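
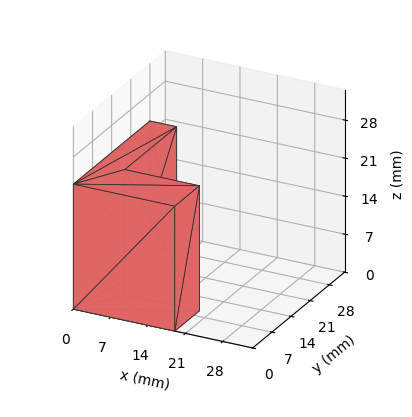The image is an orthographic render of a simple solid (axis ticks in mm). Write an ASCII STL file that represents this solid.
Reading the render: the shape is an L-shaped prism: outer 19 × 28 mm, arm thicknesses ≈ 9 mm (horizontal) and 5 mm (vertical), extruded 23 mm in z (dimensions read to the nearest mm from the axis ticks). For the STL, each face is triangulated and given an outward normal.

solid part
  facet normal 0.0000 0.0000 -1.0000
    outer loop
      vertex 19.000 9.000 0.000
      vertex 19.000 0.000 0.000
      vertex 0.000 0.000 0.000
    endloop
  endfacet
  facet normal 0.0000 0.0000 -1.0000
    outer loop
      vertex 5.000 9.000 0.000
      vertex 19.000 9.000 0.000
      vertex 0.000 0.000 0.000
    endloop
  endfacet
  facet normal 0.0000 0.0000 -1.0000
    outer loop
      vertex 5.000 28.000 0.000
      vertex 5.000 9.000 0.000
      vertex 0.000 0.000 0.000
    endloop
  endfacet
  facet normal 0.0000 0.0000 -1.0000
    outer loop
      vertex 0.000 28.000 0.000
      vertex 5.000 28.000 0.000
      vertex 0.000 0.000 0.000
    endloop
  endfacet
  facet normal 0.0000 0.0000 1.0000
    outer loop
      vertex 0.000 0.000 23.000
      vertex 19.000 0.000 23.000
      vertex 19.000 9.000 23.000
    endloop
  endfacet
  facet normal 0.0000 0.0000 1.0000
    outer loop
      vertex 0.000 0.000 23.000
      vertex 19.000 9.000 23.000
      vertex 5.000 9.000 23.000
    endloop
  endfacet
  facet normal 0.0000 0.0000 1.0000
    outer loop
      vertex 0.000 0.000 23.000
      vertex 5.000 9.000 23.000
      vertex 5.000 28.000 23.000
    endloop
  endfacet
  facet normal 0.0000 0.0000 1.0000
    outer loop
      vertex 0.000 0.000 23.000
      vertex 5.000 28.000 23.000
      vertex 0.000 28.000 23.000
    endloop
  endfacet
  facet normal 0.0000 -1.0000 0.0000
    outer loop
      vertex 0.000 0.000 0.000
      vertex 19.000 0.000 0.000
      vertex 19.000 0.000 23.000
    endloop
  endfacet
  facet normal 0.0000 -1.0000 0.0000
    outer loop
      vertex 0.000 0.000 0.000
      vertex 19.000 0.000 23.000
      vertex 0.000 0.000 23.000
    endloop
  endfacet
  facet normal 1.0000 0.0000 0.0000
    outer loop
      vertex 19.000 0.000 0.000
      vertex 19.000 9.000 0.000
      vertex 19.000 9.000 23.000
    endloop
  endfacet
  facet normal 1.0000 0.0000 0.0000
    outer loop
      vertex 19.000 0.000 0.000
      vertex 19.000 9.000 23.000
      vertex 19.000 0.000 23.000
    endloop
  endfacet
  facet normal 0.0000 1.0000 0.0000
    outer loop
      vertex 19.000 9.000 0.000
      vertex 5.000 9.000 0.000
      vertex 5.000 9.000 23.000
    endloop
  endfacet
  facet normal 0.0000 1.0000 0.0000
    outer loop
      vertex 19.000 9.000 0.000
      vertex 5.000 9.000 23.000
      vertex 19.000 9.000 23.000
    endloop
  endfacet
  facet normal 1.0000 0.0000 0.0000
    outer loop
      vertex 5.000 9.000 0.000
      vertex 5.000 28.000 0.000
      vertex 5.000 28.000 23.000
    endloop
  endfacet
  facet normal 1.0000 0.0000 0.0000
    outer loop
      vertex 5.000 9.000 0.000
      vertex 5.000 28.000 23.000
      vertex 5.000 9.000 23.000
    endloop
  endfacet
  facet normal 0.0000 1.0000 0.0000
    outer loop
      vertex 5.000 28.000 0.000
      vertex 0.000 28.000 0.000
      vertex 0.000 28.000 23.000
    endloop
  endfacet
  facet normal 0.0000 1.0000 0.0000
    outer loop
      vertex 5.000 28.000 0.000
      vertex 0.000 28.000 23.000
      vertex 5.000 28.000 23.000
    endloop
  endfacet
  facet normal -1.0000 0.0000 0.0000
    outer loop
      vertex 0.000 28.000 0.000
      vertex 0.000 0.000 0.000
      vertex 0.000 0.000 23.000
    endloop
  endfacet
  facet normal -1.0000 0.0000 0.0000
    outer loop
      vertex 0.000 28.000 0.000
      vertex 0.000 0.000 23.000
      vertex 0.000 28.000 23.000
    endloop
  endfacet
endsolid part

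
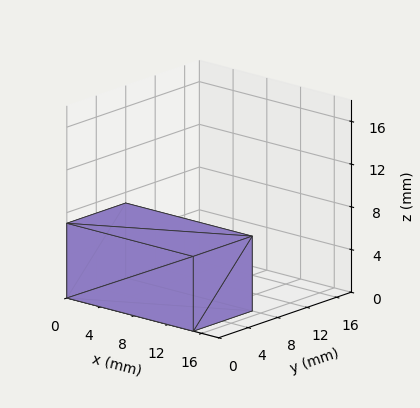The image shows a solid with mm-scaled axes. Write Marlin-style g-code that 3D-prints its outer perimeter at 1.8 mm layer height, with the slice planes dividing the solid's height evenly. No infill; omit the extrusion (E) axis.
Reading the render: the shape is a rectangular box, roughly 15 × 8 mm footprint and 7 mm tall (dimensions read to the nearest mm from the axis ticks). For the g-code, the solid's height is divided into equal slices at the stated Δz and each level perimeter traced with G1 moves after a G0 lift.

; perimeter-only toolpath
G21 ; units = mm
G90 ; absolute positioning
G28 ; home
; layer 1
G0 Z1.8
G0 X0.0 Y0.0
G1 X15.0 Y0.0
G1 X15.0 Y8.0
G1 X0.0 Y8.0
G1 X0.0 Y0.0
; layer 2
G0 Z3.5
G0 X0.0 Y0.0
G1 X15.0 Y0.0
G1 X15.0 Y8.0
G1 X0.0 Y8.0
G1 X0.0 Y0.0
; layer 3
G0 Z5.2
G0 X0.0 Y0.0
G1 X15.0 Y0.0
G1 X15.0 Y8.0
G1 X0.0 Y8.0
G1 X0.0 Y0.0
; layer 4
G0 Z7.0
G0 X0.0 Y0.0
G1 X15.0 Y0.0
G1 X15.0 Y8.0
G1 X0.0 Y8.0
G1 X0.0 Y0.0
M2 ; end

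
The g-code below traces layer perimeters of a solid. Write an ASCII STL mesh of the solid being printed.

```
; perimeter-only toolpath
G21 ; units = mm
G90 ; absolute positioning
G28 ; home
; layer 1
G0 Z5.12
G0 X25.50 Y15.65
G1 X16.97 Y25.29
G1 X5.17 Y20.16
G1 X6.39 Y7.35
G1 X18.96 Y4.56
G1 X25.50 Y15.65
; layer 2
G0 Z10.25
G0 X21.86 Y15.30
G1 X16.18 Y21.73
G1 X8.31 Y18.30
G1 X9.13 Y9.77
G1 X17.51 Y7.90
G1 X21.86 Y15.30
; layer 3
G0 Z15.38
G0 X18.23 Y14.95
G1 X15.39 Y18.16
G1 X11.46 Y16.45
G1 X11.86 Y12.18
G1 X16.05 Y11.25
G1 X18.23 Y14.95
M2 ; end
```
solid part
  facet normal 0.0000 0.0000 -1.0000
    outer loop
      vertex 2.02 22.01 0.00
      vertex 17.76 28.85 0.00
      vertex 29.13 16.00 0.00
    endloop
  endfacet
  facet normal 0.0000 0.0000 -1.0000
    outer loop
      vertex 3.66 4.93 0.00
      vertex 2.02 22.01 0.00
      vertex 29.13 16.00 0.00
    endloop
  endfacet
  facet normal 0.0000 0.0000 -1.0000
    outer loop
      vertex 20.42 1.21 0.00
      vertex 3.66 4.93 0.00
      vertex 29.13 16.00 0.00
    endloop
  endfacet
  facet normal 0.6489 0.5742 0.4992
    outer loop
      vertex 29.13 16.00 0.00
      vertex 17.76 28.85 0.00
      vertex 14.60 14.60 20.50
    endloop
  endfacet
  facet normal -0.3453 0.7947 0.4992
    outer loop
      vertex 17.76 28.85 0.00
      vertex 2.02 22.01 0.00
      vertex 14.60 14.60 20.50
    endloop
  endfacet
  facet normal -0.8625 -0.0828 0.4993
    outer loop
      vertex 2.02 22.01 0.00
      vertex 3.66 4.93 0.00
      vertex 14.60 14.60 20.50
    endloop
  endfacet
  facet normal -0.1878 -0.8459 0.4992
    outer loop
      vertex 3.66 4.93 0.00
      vertex 20.42 1.21 0.00
      vertex 14.60 14.60 20.50
    endloop
  endfacet
  facet normal 0.7466 -0.4397 0.4992
    outer loop
      vertex 20.42 1.21 0.00
      vertex 29.13 16.00 0.00
      vertex 14.60 14.60 20.50
    endloop
  endfacet
endsolid part

The G0 Z moves step by Δz≈5.12 mm. The G1 loops shrink linearly with z, so the solid tapers from its base footprint up to z≈20.5. Closing with a flat bottom cap and the tapered top and triangulating gives 8 facets — a regular 5-sided pyramid, base circumscribed radius ≈ 14.6 mm, apex at z ≈ 20.5 mm.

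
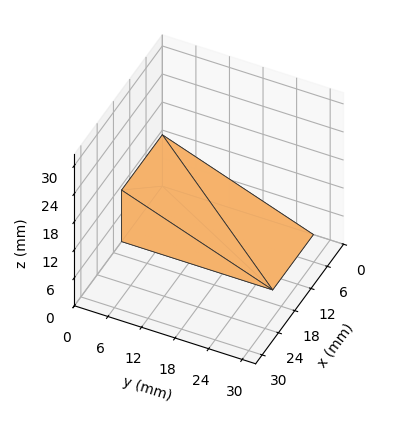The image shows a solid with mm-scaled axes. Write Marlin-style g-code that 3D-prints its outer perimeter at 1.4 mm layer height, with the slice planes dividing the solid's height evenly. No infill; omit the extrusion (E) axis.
Reading the render: the shape is a wedge (ramp): 15 × 27 mm base, rising to 11 mm along the y=0 edge and sloping linearly to z=0 at y=27 (dimensions read to the nearest mm from the axis ticks). For the g-code, the solid's height is divided into equal slices at the stated Δz and each level perimeter traced with G1 moves after a G0 lift.

; perimeter-only toolpath
G21 ; units = mm
G90 ; absolute positioning
G28 ; home
; layer 1
G0 Z1.4
G0 X0.0 Y0.0
G1 X15.0 Y0.0
G1 X15.0 Y23.6
G1 X0.0 Y23.6
G1 X0.0 Y0.0
; layer 2
G0 Z2.8
G0 X0.0 Y0.0
G1 X15.0 Y0.0
G1 X15.0 Y20.2
G1 X0.0 Y20.2
G1 X0.0 Y0.0
; layer 3
G0 Z4.1
G0 X0.0 Y0.0
G1 X15.0 Y0.0
G1 X15.0 Y16.9
G1 X0.0 Y16.9
G1 X0.0 Y0.0
; layer 4
G0 Z5.5
G0 X0.0 Y0.0
G1 X15.0 Y0.0
G1 X15.0 Y13.5
G1 X0.0 Y13.5
G1 X0.0 Y0.0
; layer 5
G0 Z6.9
G0 X0.0 Y0.0
G1 X15.0 Y0.0
G1 X15.0 Y10.1
G1 X0.0 Y10.1
G1 X0.0 Y0.0
; layer 6
G0 Z8.2
G0 X0.0 Y0.0
G1 X15.0 Y0.0
G1 X15.0 Y6.8
G1 X0.0 Y6.8
G1 X0.0 Y0.0
; layer 7
G0 Z9.6
G0 X0.0 Y0.0
G1 X15.0 Y0.0
G1 X15.0 Y3.4
G1 X0.0 Y3.4
G1 X0.0 Y0.0
M2 ; end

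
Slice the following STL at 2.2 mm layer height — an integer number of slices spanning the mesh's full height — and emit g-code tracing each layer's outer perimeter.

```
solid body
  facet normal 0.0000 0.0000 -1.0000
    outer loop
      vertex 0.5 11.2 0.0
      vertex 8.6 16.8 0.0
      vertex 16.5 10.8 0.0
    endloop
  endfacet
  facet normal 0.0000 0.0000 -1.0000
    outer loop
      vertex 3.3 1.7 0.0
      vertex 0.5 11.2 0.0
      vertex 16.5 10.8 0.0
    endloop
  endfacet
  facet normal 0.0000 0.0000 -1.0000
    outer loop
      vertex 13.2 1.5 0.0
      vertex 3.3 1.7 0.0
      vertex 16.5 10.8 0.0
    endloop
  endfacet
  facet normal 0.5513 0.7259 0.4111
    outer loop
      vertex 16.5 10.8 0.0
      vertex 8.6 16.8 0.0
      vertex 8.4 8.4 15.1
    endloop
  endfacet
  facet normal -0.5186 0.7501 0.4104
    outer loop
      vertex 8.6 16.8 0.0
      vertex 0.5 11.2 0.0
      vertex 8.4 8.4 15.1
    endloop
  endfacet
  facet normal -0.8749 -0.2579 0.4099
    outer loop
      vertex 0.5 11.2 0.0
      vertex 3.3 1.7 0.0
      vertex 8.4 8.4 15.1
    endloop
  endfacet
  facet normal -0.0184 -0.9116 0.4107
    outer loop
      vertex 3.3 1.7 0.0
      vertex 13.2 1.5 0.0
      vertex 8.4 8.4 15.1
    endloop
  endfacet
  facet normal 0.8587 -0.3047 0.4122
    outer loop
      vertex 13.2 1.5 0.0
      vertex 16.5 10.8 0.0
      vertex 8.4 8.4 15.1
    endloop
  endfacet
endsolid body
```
; perimeter-only toolpath
G21 ; units = mm
G90 ; absolute positioning
G28 ; home
; layer 1
G0 Z2.2
G0 X15.3 Y10.5
G1 X8.6 Y15.6
G1 X1.6 Y10.8
G1 X4.0 Y2.7
G1 X12.5 Y2.5
G1 X15.3 Y10.5
; layer 2
G0 Z4.3
G0 X14.2 Y10.1
G1 X8.5 Y14.4
G1 X2.8 Y10.4
G1 X4.8 Y3.6
G1 X11.8 Y3.5
G1 X14.2 Y10.1
; layer 3
G0 Z6.5
G0 X13.0 Y9.8
G1 X8.5 Y13.2
G1 X3.9 Y10.0
G1 X5.5 Y4.6
G1 X11.1 Y4.5
G1 X13.0 Y9.8
; layer 4
G0 Z8.6
G0 X11.9 Y9.4
G1 X8.5 Y12.0
G1 X5.0 Y9.6
G1 X6.2 Y5.5
G1 X10.5 Y5.4
G1 X11.9 Y9.4
; layer 5
G0 Z10.8
G0 X10.7 Y9.1
G1 X8.5 Y10.8
G1 X6.1 Y9.2
G1 X6.9 Y6.5
G1 X9.8 Y6.4
G1 X10.7 Y9.1
; layer 6
G0 Z12.9
G0 X9.6 Y8.7
G1 X8.4 Y9.6
G1 X7.3 Y8.8
G1 X7.7 Y7.4
G1 X9.1 Y7.4
G1 X9.6 Y8.7
M2 ; end

The solid is a regular 5-sided pyramid, base circumscribed radius ≈ 8.4 mm, apex at z ≈ 15.1 mm. Slicing at Δz = 2.2 mm — 7 equal slices spanning the solid's height, so layer i sits at z = i·h/7 — gives 6 non-empty perimeters. Each is a 5-segment closed polygon; G0 lifts to the layer z and rapids to the start vertex, then G1 traces the edges. The cross-section shrinks linearly with z (the slice at the apex is degenerate and omitted).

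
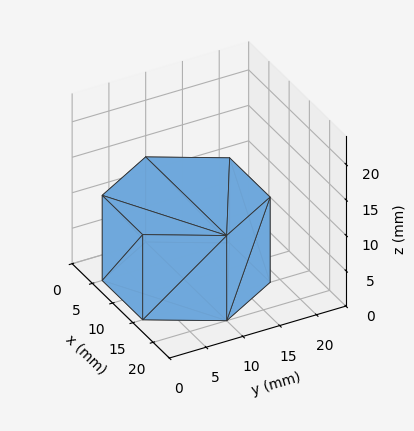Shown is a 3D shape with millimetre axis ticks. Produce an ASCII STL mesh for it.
Reading the render: the shape is a regular 6-sided prism (a cylinder approximated with 6 flat sides), circumscribed radius ≈ 10 mm, height ≈ 12 mm (dimensions read to the nearest mm from the axis ticks). For the STL, each face is triangulated and given an outward normal.

solid part
  facet normal 0.0000 0.0000 -1.0000
    outer loop
      vertex 5.00 18.66 0.00
      vertex 15.00 18.66 0.00
      vertex 20.00 10.00 0.00
    endloop
  endfacet
  facet normal 0.0000 0.0000 -1.0000
    outer loop
      vertex 0.00 10.00 0.00
      vertex 5.00 18.66 0.00
      vertex 20.00 10.00 0.00
    endloop
  endfacet
  facet normal 0.0000 0.0000 -1.0000
    outer loop
      vertex 5.00 1.34 0.00
      vertex 0.00 10.00 0.00
      vertex 20.00 10.00 0.00
    endloop
  endfacet
  facet normal 0.0000 0.0000 -1.0000
    outer loop
      vertex 15.00 1.34 0.00
      vertex 5.00 1.34 0.00
      vertex 20.00 10.00 0.00
    endloop
  endfacet
  facet normal 0.0000 0.0000 1.0000
    outer loop
      vertex 20.00 10.00 12.00
      vertex 15.00 18.66 12.00
      vertex 5.00 18.66 12.00
    endloop
  endfacet
  facet normal 0.0000 0.0000 1.0000
    outer loop
      vertex 20.00 10.00 12.00
      vertex 5.00 18.66 12.00
      vertex 0.00 10.00 12.00
    endloop
  endfacet
  facet normal 0.0000 0.0000 1.0000
    outer loop
      vertex 20.00 10.00 12.00
      vertex 0.00 10.00 12.00
      vertex 5.00 1.34 12.00
    endloop
  endfacet
  facet normal 0.0000 0.0000 1.0000
    outer loop
      vertex 20.00 10.00 12.00
      vertex 5.00 1.34 12.00
      vertex 15.00 1.34 12.00
    endloop
  endfacet
  facet normal 0.8660 0.5000 0.0000
    outer loop
      vertex 20.00 10.00 0.00
      vertex 15.00 18.66 0.00
      vertex 15.00 18.66 12.00
    endloop
  endfacet
  facet normal 0.8660 0.5000 0.0000
    outer loop
      vertex 20.00 10.00 0.00
      vertex 15.00 18.66 12.00
      vertex 20.00 10.00 12.00
    endloop
  endfacet
  facet normal 0.0000 1.0000 0.0000
    outer loop
      vertex 15.00 18.66 0.00
      vertex 5.00 18.66 0.00
      vertex 5.00 18.66 12.00
    endloop
  endfacet
  facet normal 0.0000 1.0000 0.0000
    outer loop
      vertex 15.00 18.66 0.00
      vertex 5.00 18.66 12.00
      vertex 15.00 18.66 12.00
    endloop
  endfacet
  facet normal -0.8660 0.5000 0.0000
    outer loop
      vertex 5.00 18.66 0.00
      vertex 0.00 10.00 0.00
      vertex 0.00 10.00 12.00
    endloop
  endfacet
  facet normal -0.8660 0.5000 0.0000
    outer loop
      vertex 5.00 18.66 0.00
      vertex 0.00 10.00 12.00
      vertex 5.00 18.66 12.00
    endloop
  endfacet
  facet normal -0.8660 -0.5000 0.0000
    outer loop
      vertex 0.00 10.00 0.00
      vertex 5.00 1.34 0.00
      vertex 5.00 1.34 12.00
    endloop
  endfacet
  facet normal -0.8660 -0.5000 0.0000
    outer loop
      vertex 0.00 10.00 0.00
      vertex 5.00 1.34 12.00
      vertex 0.00 10.00 12.00
    endloop
  endfacet
  facet normal 0.0000 -1.0000 0.0000
    outer loop
      vertex 5.00 1.34 0.00
      vertex 15.00 1.34 0.00
      vertex 15.00 1.34 12.00
    endloop
  endfacet
  facet normal 0.0000 -1.0000 0.0000
    outer loop
      vertex 5.00 1.34 0.00
      vertex 15.00 1.34 12.00
      vertex 5.00 1.34 12.00
    endloop
  endfacet
  facet normal 0.8660 -0.5000 0.0000
    outer loop
      vertex 15.00 1.34 0.00
      vertex 20.00 10.00 0.00
      vertex 20.00 10.00 12.00
    endloop
  endfacet
  facet normal 0.8660 -0.5000 0.0000
    outer loop
      vertex 15.00 1.34 0.00
      vertex 20.00 10.00 12.00
      vertex 15.00 1.34 12.00
    endloop
  endfacet
endsolid part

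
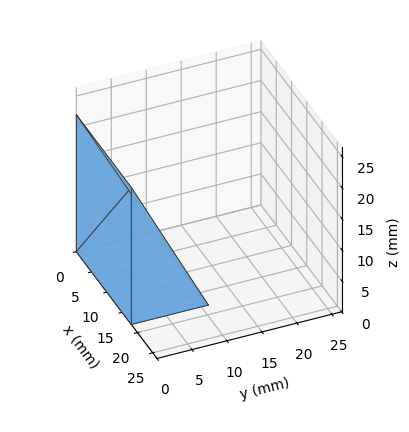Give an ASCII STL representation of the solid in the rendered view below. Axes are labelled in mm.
Reading the render: the shape is a wedge (ramp): 18 × 11 mm base, rising to 22 mm along the y=0 edge and sloping linearly to z=0 at y=11 (dimensions read to the nearest mm from the axis ticks). For the STL, each face is triangulated and given an outward normal.

solid part
  facet normal 0.0000 0.0000 -1.0000
    outer loop
      vertex 18.000 11.000 0.000
      vertex 18.000 0.000 0.000
      vertex 0.000 0.000 0.000
    endloop
  endfacet
  facet normal 0.0000 0.0000 -1.0000
    outer loop
      vertex 0.000 11.000 0.000
      vertex 18.000 11.000 0.000
      vertex 0.000 0.000 0.000
    endloop
  endfacet
  facet normal 0.0000 -1.0000 0.0000
    outer loop
      vertex 0.000 0.000 0.000
      vertex 18.000 0.000 0.000
      vertex 18.000 0.000 22.000
    endloop
  endfacet
  facet normal 0.0000 -1.0000 0.0000
    outer loop
      vertex 0.000 0.000 0.000
      vertex 18.000 0.000 22.000
      vertex 0.000 0.000 22.000
    endloop
  endfacet
  facet normal 0.0000 0.8944 0.4472
    outer loop
      vertex 0.000 0.000 22.000
      vertex 18.000 0.000 22.000
      vertex 18.000 11.000 0.000
    endloop
  endfacet
  facet normal 0.0000 0.8944 0.4472
    outer loop
      vertex 0.000 0.000 22.000
      vertex 18.000 11.000 0.000
      vertex 0.000 11.000 0.000
    endloop
  endfacet
  facet normal -1.0000 0.0000 0.0000
    outer loop
      vertex 0.000 0.000 22.000
      vertex 0.000 11.000 0.000
      vertex 0.000 0.000 0.000
    endloop
  endfacet
  facet normal 1.0000 0.0000 0.0000
    outer loop
      vertex 18.000 0.000 0.000
      vertex 18.000 11.000 0.000
      vertex 18.000 0.000 22.000
    endloop
  endfacet
endsolid part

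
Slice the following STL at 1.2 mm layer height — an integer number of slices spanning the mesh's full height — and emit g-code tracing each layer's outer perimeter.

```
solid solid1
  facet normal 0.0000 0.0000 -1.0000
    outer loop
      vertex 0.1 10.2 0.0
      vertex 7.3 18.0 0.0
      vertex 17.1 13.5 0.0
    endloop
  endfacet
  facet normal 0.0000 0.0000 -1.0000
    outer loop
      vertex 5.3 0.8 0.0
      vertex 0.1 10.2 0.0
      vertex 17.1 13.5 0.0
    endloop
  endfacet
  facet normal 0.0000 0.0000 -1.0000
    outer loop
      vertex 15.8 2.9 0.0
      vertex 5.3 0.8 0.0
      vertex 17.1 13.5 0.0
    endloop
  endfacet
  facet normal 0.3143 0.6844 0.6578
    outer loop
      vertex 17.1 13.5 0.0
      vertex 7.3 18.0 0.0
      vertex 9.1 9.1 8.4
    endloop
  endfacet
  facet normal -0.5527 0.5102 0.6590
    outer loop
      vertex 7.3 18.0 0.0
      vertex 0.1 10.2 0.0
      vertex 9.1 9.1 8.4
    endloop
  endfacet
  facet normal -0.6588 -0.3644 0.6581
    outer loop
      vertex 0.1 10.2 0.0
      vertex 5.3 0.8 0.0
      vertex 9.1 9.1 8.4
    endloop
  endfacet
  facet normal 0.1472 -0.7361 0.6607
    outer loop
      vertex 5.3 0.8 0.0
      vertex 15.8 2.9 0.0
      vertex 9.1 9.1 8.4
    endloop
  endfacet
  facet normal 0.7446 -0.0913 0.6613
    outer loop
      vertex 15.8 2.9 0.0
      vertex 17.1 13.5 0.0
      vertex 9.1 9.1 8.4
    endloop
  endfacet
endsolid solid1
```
; perimeter-only toolpath
G21 ; units = mm
G90 ; absolute positioning
G28 ; home
; layer 1
G0 Z1.2
G0 X16.0 Y12.9
G1 X7.6 Y16.7
G1 X1.4 Y10.0
G1 X5.8 Y2.0
G1 X14.8 Y3.8
G1 X16.0 Y12.9
; layer 2
G0 Z2.4
G0 X14.8 Y12.2
G1 X7.8 Y15.5
G1 X2.7 Y9.9
G1 X6.4 Y3.2
G1 X13.9 Y4.7
G1 X14.8 Y12.2
; layer 3
G0 Z3.6
G0 X13.7 Y11.6
G1 X8.1 Y14.2
G1 X4.0 Y9.7
G1 X6.9 Y4.4
G1 X12.9 Y5.6
G1 X13.7 Y11.6
; layer 4
G0 Z4.8
G0 X12.5 Y11.0
G1 X8.3 Y12.9
G1 X5.2 Y9.6
G1 X7.5 Y5.5
G1 X12.0 Y6.4
G1 X12.5 Y11.0
; layer 5
G0 Z6.0
G0 X11.4 Y10.4
G1 X8.6 Y11.6
G1 X6.5 Y9.4
G1 X8.0 Y6.7
G1 X11.0 Y7.3
G1 X11.4 Y10.4
; layer 6
G0 Z7.2
G0 X10.2 Y9.7
G1 X8.8 Y10.4
G1 X7.8 Y9.3
G1 X8.6 Y7.9
G1 X10.1 Y8.2
G1 X10.2 Y9.7
M2 ; end

The solid is a regular 5-sided pyramid, base circumscribed radius ≈ 9.1 mm, apex at z ≈ 8.4 mm. Slicing at Δz = 1.2 mm — 7 equal slices spanning the solid's height, so layer i sits at z = i·h/7 — gives 6 non-empty perimeters. Each is a 5-segment closed polygon; G0 lifts to the layer z and rapids to the start vertex, then G1 traces the edges. The cross-section shrinks linearly with z (the slice at the apex is degenerate and omitted).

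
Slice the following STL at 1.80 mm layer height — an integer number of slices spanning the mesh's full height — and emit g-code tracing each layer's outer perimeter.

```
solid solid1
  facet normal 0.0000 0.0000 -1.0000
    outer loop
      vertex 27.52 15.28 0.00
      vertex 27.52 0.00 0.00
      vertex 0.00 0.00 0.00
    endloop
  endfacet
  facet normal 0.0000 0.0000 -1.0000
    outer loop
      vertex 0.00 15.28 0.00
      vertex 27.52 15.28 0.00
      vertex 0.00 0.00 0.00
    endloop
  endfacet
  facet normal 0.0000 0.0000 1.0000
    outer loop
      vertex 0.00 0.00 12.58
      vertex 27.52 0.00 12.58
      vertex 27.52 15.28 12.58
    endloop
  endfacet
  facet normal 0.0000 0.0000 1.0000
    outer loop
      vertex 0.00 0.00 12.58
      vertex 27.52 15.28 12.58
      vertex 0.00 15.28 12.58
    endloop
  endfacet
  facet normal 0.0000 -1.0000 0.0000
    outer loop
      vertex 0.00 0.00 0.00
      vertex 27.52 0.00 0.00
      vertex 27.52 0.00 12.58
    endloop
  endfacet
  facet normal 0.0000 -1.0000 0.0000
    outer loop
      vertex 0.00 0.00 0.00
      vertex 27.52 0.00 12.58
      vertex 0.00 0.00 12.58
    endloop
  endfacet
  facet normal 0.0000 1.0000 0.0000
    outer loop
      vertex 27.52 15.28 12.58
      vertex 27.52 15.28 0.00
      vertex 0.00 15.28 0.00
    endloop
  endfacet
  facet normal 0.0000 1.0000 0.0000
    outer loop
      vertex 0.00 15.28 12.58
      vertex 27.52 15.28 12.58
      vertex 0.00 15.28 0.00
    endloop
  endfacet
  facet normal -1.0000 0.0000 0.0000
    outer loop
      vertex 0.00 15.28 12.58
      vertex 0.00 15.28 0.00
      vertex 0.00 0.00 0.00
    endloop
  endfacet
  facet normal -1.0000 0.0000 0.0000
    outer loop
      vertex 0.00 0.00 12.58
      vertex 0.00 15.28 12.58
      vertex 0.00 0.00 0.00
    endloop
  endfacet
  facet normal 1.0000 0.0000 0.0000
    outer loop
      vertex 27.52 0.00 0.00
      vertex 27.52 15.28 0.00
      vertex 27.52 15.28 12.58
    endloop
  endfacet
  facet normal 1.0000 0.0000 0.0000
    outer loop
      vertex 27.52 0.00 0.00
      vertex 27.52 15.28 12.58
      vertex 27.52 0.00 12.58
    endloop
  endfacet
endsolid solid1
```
; perimeter-only toolpath
G21 ; units = mm
G90 ; absolute positioning
G28 ; home
; layer 1
G0 Z1.80
G0 X0.00 Y0.00
G1 X27.52 Y0.00
G1 X27.52 Y15.28
G1 X0.00 Y15.28
G1 X0.00 Y0.00
; layer 2
G0 Z3.59
G0 X0.00 Y0.00
G1 X27.52 Y0.00
G1 X27.52 Y15.28
G1 X0.00 Y15.28
G1 X0.00 Y0.00
; layer 3
G0 Z5.39
G0 X0.00 Y0.00
G1 X27.52 Y0.00
G1 X27.52 Y15.28
G1 X0.00 Y15.28
G1 X0.00 Y0.00
; layer 4
G0 Z7.19
G0 X0.00 Y0.00
G1 X27.52 Y0.00
G1 X27.52 Y15.28
G1 X0.00 Y15.28
G1 X0.00 Y0.00
; layer 5
G0 Z8.99
G0 X0.00 Y0.00
G1 X27.52 Y0.00
G1 X27.52 Y15.28
G1 X0.00 Y15.28
G1 X0.00 Y0.00
; layer 6
G0 Z10.78
G0 X0.00 Y0.00
G1 X27.52 Y0.00
G1 X27.52 Y15.28
G1 X0.00 Y15.28
G1 X0.00 Y0.00
; layer 7
G0 Z12.58
G0 X0.00 Y0.00
G1 X27.52 Y0.00
G1 X27.52 Y15.28
G1 X0.00 Y15.28
G1 X0.00 Y0.00
M2 ; end

The solid is a rectangular box, roughly 27.5 × 15.3 mm footprint and 12.6 mm tall. Slicing at Δz = 1.80 mm — 7 equal slices spanning the solid's height, so layer i sits at z = i·h/7 — gives 7 non-empty perimeters. Each is a 4-segment closed polygon; G0 lifts to the layer z and rapids to the start vertex, then G1 traces the edges.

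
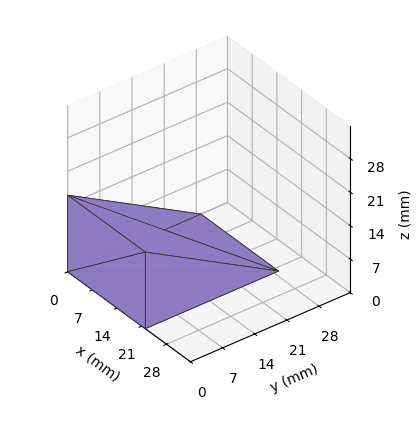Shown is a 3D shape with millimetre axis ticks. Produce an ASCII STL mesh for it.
Reading the render: the shape is a wedge (ramp): 22 × 29 mm base, rising to 16 mm along the y=0 edge and sloping linearly to z=0 at y=29 (dimensions read to the nearest mm from the axis ticks). For the STL, each face is triangulated and given an outward normal.

solid part
  facet normal 0.0000 0.0000 -1.0000
    outer loop
      vertex 22.0 29.0 0.0
      vertex 22.0 0.0 0.0
      vertex 0.0 0.0 0.0
    endloop
  endfacet
  facet normal 0.0000 0.0000 -1.0000
    outer loop
      vertex 0.0 29.0 0.0
      vertex 22.0 29.0 0.0
      vertex 0.0 0.0 0.0
    endloop
  endfacet
  facet normal 0.0000 -1.0000 0.0000
    outer loop
      vertex 0.0 0.0 0.0
      vertex 22.0 0.0 0.0
      vertex 22.0 0.0 16.0
    endloop
  endfacet
  facet normal 0.0000 -1.0000 0.0000
    outer loop
      vertex 0.0 0.0 0.0
      vertex 22.0 0.0 16.0
      vertex 0.0 0.0 16.0
    endloop
  endfacet
  facet normal 0.0000 0.4831 0.8756
    outer loop
      vertex 0.0 0.0 16.0
      vertex 22.0 0.0 16.0
      vertex 22.0 29.0 0.0
    endloop
  endfacet
  facet normal 0.0000 0.4831 0.8756
    outer loop
      vertex 0.0 0.0 16.0
      vertex 22.0 29.0 0.0
      vertex 0.0 29.0 0.0
    endloop
  endfacet
  facet normal -1.0000 0.0000 0.0000
    outer loop
      vertex 0.0 0.0 16.0
      vertex 0.0 29.0 0.0
      vertex 0.0 0.0 0.0
    endloop
  endfacet
  facet normal 1.0000 0.0000 0.0000
    outer loop
      vertex 22.0 0.0 0.0
      vertex 22.0 29.0 0.0
      vertex 22.0 0.0 16.0
    endloop
  endfacet
endsolid part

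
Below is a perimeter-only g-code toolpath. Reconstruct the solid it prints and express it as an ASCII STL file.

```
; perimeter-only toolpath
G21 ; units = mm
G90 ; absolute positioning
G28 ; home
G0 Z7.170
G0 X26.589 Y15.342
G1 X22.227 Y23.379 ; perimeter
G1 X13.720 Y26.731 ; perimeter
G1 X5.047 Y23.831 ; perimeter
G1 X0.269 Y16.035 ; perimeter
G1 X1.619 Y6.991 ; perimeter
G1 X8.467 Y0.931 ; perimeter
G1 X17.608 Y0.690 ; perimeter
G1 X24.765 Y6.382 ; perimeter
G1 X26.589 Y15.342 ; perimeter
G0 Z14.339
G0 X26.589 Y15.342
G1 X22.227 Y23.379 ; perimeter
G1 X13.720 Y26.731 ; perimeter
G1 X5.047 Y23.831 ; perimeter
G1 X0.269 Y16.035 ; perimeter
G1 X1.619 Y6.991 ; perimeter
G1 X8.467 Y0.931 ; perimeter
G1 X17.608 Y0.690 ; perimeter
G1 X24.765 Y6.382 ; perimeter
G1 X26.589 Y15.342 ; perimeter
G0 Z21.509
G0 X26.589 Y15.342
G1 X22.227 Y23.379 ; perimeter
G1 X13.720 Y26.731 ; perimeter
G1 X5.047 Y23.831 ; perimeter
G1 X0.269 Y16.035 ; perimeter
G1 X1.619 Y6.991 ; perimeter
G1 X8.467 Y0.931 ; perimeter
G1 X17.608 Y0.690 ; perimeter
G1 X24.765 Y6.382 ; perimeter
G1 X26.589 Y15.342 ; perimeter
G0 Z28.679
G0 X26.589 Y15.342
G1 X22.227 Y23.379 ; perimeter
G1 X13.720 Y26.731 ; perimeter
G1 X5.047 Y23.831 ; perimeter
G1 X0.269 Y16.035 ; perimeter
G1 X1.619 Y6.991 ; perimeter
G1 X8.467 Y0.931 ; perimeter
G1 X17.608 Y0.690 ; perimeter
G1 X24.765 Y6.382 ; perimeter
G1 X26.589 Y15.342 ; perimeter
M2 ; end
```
solid part
  facet normal 0.0000 0.0000 -1.0000
    outer loop
      vertex 13.720 26.731 0.000
      vertex 22.227 23.379 0.000
      vertex 26.589 15.342 0.000
    endloop
  endfacet
  facet normal 0.0000 0.0000 -1.0000
    outer loop
      vertex 5.047 23.831 0.000
      vertex 13.720 26.731 0.000
      vertex 26.589 15.342 0.000
    endloop
  endfacet
  facet normal 0.0000 0.0000 -1.0000
    outer loop
      vertex 0.269 16.035 0.000
      vertex 5.047 23.831 0.000
      vertex 26.589 15.342 0.000
    endloop
  endfacet
  facet normal 0.0000 0.0000 -1.0000
    outer loop
      vertex 1.619 6.991 0.000
      vertex 0.269 16.035 0.000
      vertex 26.589 15.342 0.000
    endloop
  endfacet
  facet normal 0.0000 0.0000 -1.0000
    outer loop
      vertex 8.467 0.931 0.000
      vertex 1.619 6.991 0.000
      vertex 26.589 15.342 0.000
    endloop
  endfacet
  facet normal 0.0000 0.0000 -1.0000
    outer loop
      vertex 17.608 0.690 0.000
      vertex 8.467 0.931 0.000
      vertex 26.589 15.342 0.000
    endloop
  endfacet
  facet normal 0.0000 0.0000 -1.0000
    outer loop
      vertex 24.765 6.382 0.000
      vertex 17.608 0.690 0.000
      vertex 26.589 15.342 0.000
    endloop
  endfacet
  facet normal 0.0000 0.0000 1.0000
    outer loop
      vertex 26.589 15.342 28.679
      vertex 22.227 23.379 28.679
      vertex 13.720 26.731 28.679
    endloop
  endfacet
  facet normal 0.0000 0.0000 1.0000
    outer loop
      vertex 26.589 15.342 28.679
      vertex 13.720 26.731 28.679
      vertex 5.047 23.831 28.679
    endloop
  endfacet
  facet normal 0.0000 0.0000 1.0000
    outer loop
      vertex 26.589 15.342 28.679
      vertex 5.047 23.831 28.679
      vertex 0.269 16.035 28.679
    endloop
  endfacet
  facet normal 0.0000 0.0000 1.0000
    outer loop
      vertex 26.589 15.342 28.679
      vertex 0.269 16.035 28.679
      vertex 1.619 6.991 28.679
    endloop
  endfacet
  facet normal 0.0000 0.0000 1.0000
    outer loop
      vertex 26.589 15.342 28.679
      vertex 1.619 6.991 28.679
      vertex 8.467 0.931 28.679
    endloop
  endfacet
  facet normal 0.0000 0.0000 1.0000
    outer loop
      vertex 26.589 15.342 28.679
      vertex 8.467 0.931 28.679
      vertex 17.608 0.690 28.679
    endloop
  endfacet
  facet normal 0.0000 0.0000 1.0000
    outer loop
      vertex 26.589 15.342 28.679
      vertex 17.608 0.690 28.679
      vertex 24.765 6.382 28.679
    endloop
  endfacet
  facet normal 0.8789 0.4770 0.0000
    outer loop
      vertex 26.589 15.342 0.000
      vertex 22.227 23.379 0.000
      vertex 22.227 23.379 28.679
    endloop
  endfacet
  facet normal 0.8789 0.4770 0.0000
    outer loop
      vertex 26.589 15.342 0.000
      vertex 22.227 23.379 28.679
      vertex 26.589 15.342 28.679
    endloop
  endfacet
  facet normal 0.3666 0.9304 0.0000
    outer loop
      vertex 22.227 23.379 0.000
      vertex 13.720 26.731 0.000
      vertex 13.720 26.731 28.679
    endloop
  endfacet
  facet normal 0.3666 0.9304 0.0000
    outer loop
      vertex 22.227 23.379 0.000
      vertex 13.720 26.731 28.679
      vertex 22.227 23.379 28.679
    endloop
  endfacet
  facet normal -0.3171 0.9484 0.0000
    outer loop
      vertex 13.720 26.731 0.000
      vertex 5.047 23.831 0.000
      vertex 5.047 23.831 28.679
    endloop
  endfacet
  facet normal -0.3171 0.9484 0.0000
    outer loop
      vertex 13.720 26.731 0.000
      vertex 5.047 23.831 28.679
      vertex 13.720 26.731 28.679
    endloop
  endfacet
  facet normal -0.8526 0.5225 0.0000
    outer loop
      vertex 5.047 23.831 0.000
      vertex 0.269 16.035 0.000
      vertex 0.269 16.035 28.679
    endloop
  endfacet
  facet normal -0.8526 0.5225 0.0000
    outer loop
      vertex 5.047 23.831 0.000
      vertex 0.269 16.035 28.679
      vertex 5.047 23.831 28.679
    endloop
  endfacet
  facet normal -0.9890 -0.1476 0.0000
    outer loop
      vertex 0.269 16.035 0.000
      vertex 1.619 6.991 0.000
      vertex 1.619 6.991 28.679
    endloop
  endfacet
  facet normal -0.9890 -0.1476 0.0000
    outer loop
      vertex 0.269 16.035 0.000
      vertex 1.619 6.991 28.679
      vertex 0.269 16.035 28.679
    endloop
  endfacet
  facet normal -0.6627 -0.7489 0.0000
    outer loop
      vertex 1.619 6.991 0.000
      vertex 8.467 0.931 0.000
      vertex 8.467 0.931 28.679
    endloop
  endfacet
  facet normal -0.6627 -0.7489 0.0000
    outer loop
      vertex 1.619 6.991 0.000
      vertex 8.467 0.931 28.679
      vertex 1.619 6.991 28.679
    endloop
  endfacet
  facet normal -0.0264 -0.9997 0.0000
    outer loop
      vertex 8.467 0.931 0.000
      vertex 17.608 0.690 0.000
      vertex 17.608 0.690 28.679
    endloop
  endfacet
  facet normal -0.0264 -0.9997 0.0000
    outer loop
      vertex 8.467 0.931 0.000
      vertex 17.608 0.690 28.679
      vertex 8.467 0.931 28.679
    endloop
  endfacet
  facet normal 0.6225 -0.7827 0.0000
    outer loop
      vertex 17.608 0.690 0.000
      vertex 24.765 6.382 0.000
      vertex 24.765 6.382 28.679
    endloop
  endfacet
  facet normal 0.6225 -0.7827 0.0000
    outer loop
      vertex 17.608 0.690 0.000
      vertex 24.765 6.382 28.679
      vertex 17.608 0.690 28.679
    endloop
  endfacet
  facet normal 0.9799 -0.1995 0.0000
    outer loop
      vertex 24.765 6.382 0.000
      vertex 26.589 15.342 0.000
      vertex 26.589 15.342 28.679
    endloop
  endfacet
  facet normal 0.9799 -0.1995 0.0000
    outer loop
      vertex 24.765 6.382 0.000
      vertex 26.589 15.342 28.679
      vertex 24.765 6.382 28.679
    endloop
  endfacet
endsolid part

The G0 Z moves step by Δz≈7.170 mm. Every layer's G1 loop is the same polygon, so the solid is a straight extrusion of it from z=0 to z≈28.7. Closing with flat bottom and top caps and triangulating gives 32 facets — a regular 9-sided prism (a cylinder approximated with 9 flat sides), circumscribed radius ≈ 13.4 mm, height ≈ 28.7 mm.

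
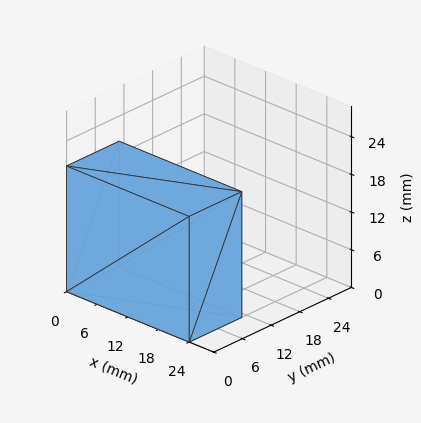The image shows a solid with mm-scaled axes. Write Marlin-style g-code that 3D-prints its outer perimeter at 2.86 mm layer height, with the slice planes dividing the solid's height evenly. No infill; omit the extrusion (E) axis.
Reading the render: the shape is a rectangular box, roughly 24 × 11 mm footprint and 20 mm tall (dimensions read to the nearest mm from the axis ticks). For the g-code, the solid's height is divided into equal slices at the stated Δz and each level perimeter traced with G1 moves after a G0 lift.

; perimeter-only toolpath
G21 ; units = mm
G90 ; absolute positioning
G28 ; home
; layer 1
G0 Z2.86
G0 X0.00 Y0.00
G1 X24.00 Y0.00
G1 X24.00 Y11.00
G1 X0.00 Y11.00
G1 X0.00 Y0.00
; layer 2
G0 Z5.71
G0 X0.00 Y0.00
G1 X24.00 Y0.00
G1 X24.00 Y11.00
G1 X0.00 Y11.00
G1 X0.00 Y0.00
; layer 3
G0 Z8.57
G0 X0.00 Y0.00
G1 X24.00 Y0.00
G1 X24.00 Y11.00
G1 X0.00 Y11.00
G1 X0.00 Y0.00
; layer 4
G0 Z11.43
G0 X0.00 Y0.00
G1 X24.00 Y0.00
G1 X24.00 Y11.00
G1 X0.00 Y11.00
G1 X0.00 Y0.00
; layer 5
G0 Z14.29
G0 X0.00 Y0.00
G1 X24.00 Y0.00
G1 X24.00 Y11.00
G1 X0.00 Y11.00
G1 X0.00 Y0.00
; layer 6
G0 Z17.14
G0 X0.00 Y0.00
G1 X24.00 Y0.00
G1 X24.00 Y11.00
G1 X0.00 Y11.00
G1 X0.00 Y0.00
; layer 7
G0 Z20.00
G0 X0.00 Y0.00
G1 X24.00 Y0.00
G1 X24.00 Y11.00
G1 X0.00 Y11.00
G1 X0.00 Y0.00
M2 ; end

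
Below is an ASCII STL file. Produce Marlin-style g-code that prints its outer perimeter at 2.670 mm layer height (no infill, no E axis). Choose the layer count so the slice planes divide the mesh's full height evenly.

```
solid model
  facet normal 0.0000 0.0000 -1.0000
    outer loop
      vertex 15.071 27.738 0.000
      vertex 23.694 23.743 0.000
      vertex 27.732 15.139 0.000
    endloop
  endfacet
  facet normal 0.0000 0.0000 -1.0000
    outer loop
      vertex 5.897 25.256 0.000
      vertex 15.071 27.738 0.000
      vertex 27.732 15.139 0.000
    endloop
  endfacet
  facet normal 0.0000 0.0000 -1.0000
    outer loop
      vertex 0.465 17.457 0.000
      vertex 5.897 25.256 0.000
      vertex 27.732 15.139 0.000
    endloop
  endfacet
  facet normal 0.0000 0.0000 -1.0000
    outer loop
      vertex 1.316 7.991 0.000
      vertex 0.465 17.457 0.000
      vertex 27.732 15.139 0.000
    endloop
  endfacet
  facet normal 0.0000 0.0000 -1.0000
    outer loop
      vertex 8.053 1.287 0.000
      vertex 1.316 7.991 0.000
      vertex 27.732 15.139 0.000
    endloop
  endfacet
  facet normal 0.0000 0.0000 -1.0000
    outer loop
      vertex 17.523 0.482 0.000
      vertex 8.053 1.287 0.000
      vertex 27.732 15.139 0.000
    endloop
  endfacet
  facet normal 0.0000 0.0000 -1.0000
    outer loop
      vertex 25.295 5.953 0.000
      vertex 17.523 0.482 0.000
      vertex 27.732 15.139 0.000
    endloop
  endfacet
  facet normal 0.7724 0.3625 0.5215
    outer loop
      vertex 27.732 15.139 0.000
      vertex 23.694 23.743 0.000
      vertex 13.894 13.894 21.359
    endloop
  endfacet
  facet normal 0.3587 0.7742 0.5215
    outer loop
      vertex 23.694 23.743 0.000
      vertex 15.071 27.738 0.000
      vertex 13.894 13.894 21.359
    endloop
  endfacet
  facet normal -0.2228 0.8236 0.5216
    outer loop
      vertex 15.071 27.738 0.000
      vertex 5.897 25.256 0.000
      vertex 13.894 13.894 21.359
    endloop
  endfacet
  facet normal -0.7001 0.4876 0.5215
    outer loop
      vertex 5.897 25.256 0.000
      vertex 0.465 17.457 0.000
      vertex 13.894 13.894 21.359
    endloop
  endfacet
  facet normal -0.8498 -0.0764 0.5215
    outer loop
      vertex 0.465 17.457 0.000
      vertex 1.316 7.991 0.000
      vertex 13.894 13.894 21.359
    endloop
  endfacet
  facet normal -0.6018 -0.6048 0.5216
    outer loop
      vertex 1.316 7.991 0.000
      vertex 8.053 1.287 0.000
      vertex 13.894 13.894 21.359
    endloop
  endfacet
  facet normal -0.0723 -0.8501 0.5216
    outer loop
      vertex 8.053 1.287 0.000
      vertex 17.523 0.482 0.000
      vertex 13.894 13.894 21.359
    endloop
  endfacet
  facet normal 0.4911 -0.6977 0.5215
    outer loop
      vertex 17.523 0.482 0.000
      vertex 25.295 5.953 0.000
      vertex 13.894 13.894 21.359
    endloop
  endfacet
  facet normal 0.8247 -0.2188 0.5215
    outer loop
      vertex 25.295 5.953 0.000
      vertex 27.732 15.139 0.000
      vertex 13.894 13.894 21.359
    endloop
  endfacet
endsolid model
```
; perimeter-only toolpath
G21 ; units = mm
G90 ; absolute positioning
G28 ; home
; layer 1
G0 Z2.670
G0 X26.002 Y14.983
G1 X22.469 Y22.512
G1 X14.924 Y26.008
G1 X6.897 Y23.836
G1 X2.144 Y17.012
G1 X2.888 Y8.729
G1 X8.783 Y2.863
G1 X17.069 Y2.159
G1 X23.870 Y6.946
G1 X26.002 Y14.983
; layer 2
G0 Z5.340
G0 X24.273 Y14.828
G1 X21.244 Y21.281
G1 X14.777 Y24.277
G1 X7.896 Y22.416
G1 X3.822 Y16.566
G1 X4.460 Y9.467
G1 X9.513 Y4.439
G1 X16.616 Y3.835
G1 X22.445 Y7.938
G1 X24.273 Y14.828
; layer 3
G0 Z8.010
G0 X22.543 Y14.672
G1 X20.019 Y20.050
G1 X14.630 Y22.547
G1 X8.896 Y20.995
G1 X5.501 Y16.121
G1 X6.033 Y10.205
G1 X10.243 Y6.015
G1 X16.162 Y5.511
G1 X21.020 Y8.931
G1 X22.543 Y14.672
; layer 4
G0 Z10.680
G0 X20.813 Y14.517
G1 X18.794 Y18.819
G1 X14.482 Y20.816
G1 X9.896 Y19.575
G1 X7.179 Y15.675
G1 X7.605 Y10.942
G1 X10.974 Y7.591
G1 X15.709 Y7.188
G1 X19.595 Y9.924
G1 X20.813 Y14.517
; layer 5
G0 Z13.349
G0 X19.083 Y14.361
G1 X17.569 Y17.587
G1 X14.335 Y19.085
G1 X10.895 Y18.155
G1 X8.858 Y15.230
G1 X9.177 Y11.680
G1 X11.704 Y9.166
G1 X15.255 Y8.864
G1 X18.169 Y10.916
G1 X19.083 Y14.361
; layer 6
G0 Z16.019
G0 X17.354 Y14.205
G1 X16.344 Y16.356
G1 X14.188 Y17.355
G1 X11.895 Y16.735
G1 X10.537 Y14.785
G1 X10.749 Y12.418
G1 X12.434 Y10.742
G1 X14.801 Y10.541
G1 X16.744 Y11.909
G1 X17.354 Y14.205
; layer 7
G0 Z18.689
G0 X15.624 Y14.050
G1 X15.119 Y15.125
G1 X14.041 Y15.624
G1 X12.894 Y15.314
G1 X12.215 Y14.339
G1 X12.322 Y13.156
G1 X13.164 Y12.318
G1 X14.348 Y12.217
G1 X15.319 Y12.901
G1 X15.624 Y14.050
M2 ; end

The solid is a regular 9-sided pyramid, base circumscribed radius ≈ 13.9 mm, apex at z ≈ 21.4 mm. Slicing at Δz = 2.670 mm — 8 equal slices spanning the solid's height, so layer i sits at z = i·h/8 — gives 7 non-empty perimeters. Each is a 9-segment closed polygon; G0 lifts to the layer z and rapids to the start vertex, then G1 traces the edges. The cross-section shrinks linearly with z (the slice at the apex is degenerate and omitted).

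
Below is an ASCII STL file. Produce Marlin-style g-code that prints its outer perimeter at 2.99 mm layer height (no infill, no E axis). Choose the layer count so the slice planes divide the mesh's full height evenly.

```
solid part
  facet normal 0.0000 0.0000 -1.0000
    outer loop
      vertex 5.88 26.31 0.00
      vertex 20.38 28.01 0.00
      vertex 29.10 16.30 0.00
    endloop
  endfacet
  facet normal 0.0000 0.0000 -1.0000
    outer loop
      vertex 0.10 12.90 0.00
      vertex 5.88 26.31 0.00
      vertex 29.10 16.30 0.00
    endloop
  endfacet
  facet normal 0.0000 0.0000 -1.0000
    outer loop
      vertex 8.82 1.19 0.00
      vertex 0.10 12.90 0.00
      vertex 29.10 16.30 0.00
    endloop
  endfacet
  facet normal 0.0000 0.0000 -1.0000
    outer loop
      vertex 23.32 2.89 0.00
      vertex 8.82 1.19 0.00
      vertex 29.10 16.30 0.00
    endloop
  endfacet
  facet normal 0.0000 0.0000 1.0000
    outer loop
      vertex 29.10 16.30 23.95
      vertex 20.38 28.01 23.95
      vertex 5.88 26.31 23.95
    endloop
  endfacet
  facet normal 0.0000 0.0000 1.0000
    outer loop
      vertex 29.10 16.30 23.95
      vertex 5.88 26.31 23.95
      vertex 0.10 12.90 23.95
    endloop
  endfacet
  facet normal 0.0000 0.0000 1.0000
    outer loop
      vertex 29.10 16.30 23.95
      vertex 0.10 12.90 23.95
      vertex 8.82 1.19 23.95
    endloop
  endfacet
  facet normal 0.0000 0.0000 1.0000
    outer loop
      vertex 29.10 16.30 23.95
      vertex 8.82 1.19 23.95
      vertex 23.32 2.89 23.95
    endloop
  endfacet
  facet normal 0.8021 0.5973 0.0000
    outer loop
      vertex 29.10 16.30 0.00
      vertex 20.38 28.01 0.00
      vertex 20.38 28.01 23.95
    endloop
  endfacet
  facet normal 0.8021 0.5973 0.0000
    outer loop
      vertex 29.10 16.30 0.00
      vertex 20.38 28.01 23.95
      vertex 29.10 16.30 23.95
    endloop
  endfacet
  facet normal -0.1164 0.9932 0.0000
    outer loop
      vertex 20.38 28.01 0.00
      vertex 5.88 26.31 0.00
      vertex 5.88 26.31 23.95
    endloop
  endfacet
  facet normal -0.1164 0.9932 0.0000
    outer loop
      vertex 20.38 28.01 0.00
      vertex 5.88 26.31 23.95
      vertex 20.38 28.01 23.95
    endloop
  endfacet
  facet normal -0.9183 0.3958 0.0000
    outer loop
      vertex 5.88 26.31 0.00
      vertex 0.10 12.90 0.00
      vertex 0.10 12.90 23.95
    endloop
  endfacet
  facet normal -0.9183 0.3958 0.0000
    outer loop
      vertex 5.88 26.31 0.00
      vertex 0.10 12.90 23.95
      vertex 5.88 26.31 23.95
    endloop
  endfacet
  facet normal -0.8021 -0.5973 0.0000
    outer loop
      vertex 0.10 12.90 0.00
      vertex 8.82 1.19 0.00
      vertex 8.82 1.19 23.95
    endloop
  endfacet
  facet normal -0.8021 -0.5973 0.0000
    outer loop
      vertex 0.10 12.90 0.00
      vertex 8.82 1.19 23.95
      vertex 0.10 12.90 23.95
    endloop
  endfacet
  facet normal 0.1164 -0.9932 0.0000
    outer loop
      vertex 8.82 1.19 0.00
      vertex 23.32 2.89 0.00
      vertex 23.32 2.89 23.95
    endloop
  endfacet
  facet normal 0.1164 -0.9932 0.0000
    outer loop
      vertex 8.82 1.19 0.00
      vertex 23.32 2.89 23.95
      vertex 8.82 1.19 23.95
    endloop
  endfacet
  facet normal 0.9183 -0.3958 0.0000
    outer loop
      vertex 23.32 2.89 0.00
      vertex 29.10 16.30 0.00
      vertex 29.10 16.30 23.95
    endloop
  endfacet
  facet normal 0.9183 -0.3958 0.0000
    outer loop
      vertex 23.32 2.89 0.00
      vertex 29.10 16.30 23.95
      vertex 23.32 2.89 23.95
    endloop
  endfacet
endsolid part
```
; perimeter-only toolpath
G21 ; units = mm
G90 ; absolute positioning
G28 ; home
; layer 1
G0 Z2.99
G0 X29.10 Y16.30
G1 X20.38 Y28.01
G1 X5.88 Y26.31
G1 X0.10 Y12.90
G1 X8.82 Y1.19
G1 X23.32 Y2.89
G1 X29.10 Y16.30
; layer 2
G0 Z5.99
G0 X29.10 Y16.30
G1 X20.38 Y28.01
G1 X5.88 Y26.31
G1 X0.10 Y12.90
G1 X8.82 Y1.19
G1 X23.32 Y2.89
G1 X29.10 Y16.30
; layer 3
G0 Z8.98
G0 X29.10 Y16.30
G1 X20.38 Y28.01
G1 X5.88 Y26.31
G1 X0.10 Y12.90
G1 X8.82 Y1.19
G1 X23.32 Y2.89
G1 X29.10 Y16.30
; layer 4
G0 Z11.97
G0 X29.10 Y16.30
G1 X20.38 Y28.01
G1 X5.88 Y26.31
G1 X0.10 Y12.90
G1 X8.82 Y1.19
G1 X23.32 Y2.89
G1 X29.10 Y16.30
; layer 5
G0 Z14.97
G0 X29.10 Y16.30
G1 X20.38 Y28.01
G1 X5.88 Y26.31
G1 X0.10 Y12.90
G1 X8.82 Y1.19
G1 X23.32 Y2.89
G1 X29.10 Y16.30
; layer 6
G0 Z17.96
G0 X29.10 Y16.30
G1 X20.38 Y28.01
G1 X5.88 Y26.31
G1 X0.10 Y12.90
G1 X8.82 Y1.19
G1 X23.32 Y2.89
G1 X29.10 Y16.30
; layer 7
G0 Z20.96
G0 X29.10 Y16.30
G1 X20.38 Y28.01
G1 X5.88 Y26.31
G1 X0.10 Y12.90
G1 X8.82 Y1.19
G1 X23.32 Y2.89
G1 X29.10 Y16.30
; layer 8
G0 Z23.95
G0 X29.10 Y16.30
G1 X20.38 Y28.01
G1 X5.88 Y26.31
G1 X0.10 Y12.90
G1 X8.82 Y1.19
G1 X23.32 Y2.89
G1 X29.10 Y16.30
M2 ; end

The solid is a regular 6-sided prism (a cylinder approximated with 6 flat sides), circumscribed radius ≈ 14.6 mm, height ≈ 23.9 mm. Slicing at Δz = 2.99 mm — 8 equal slices spanning the solid's height, so layer i sits at z = i·h/8 — gives 8 non-empty perimeters. Each is a 6-segment closed polygon; G0 lifts to the layer z and rapids to the start vertex, then G1 traces the edges.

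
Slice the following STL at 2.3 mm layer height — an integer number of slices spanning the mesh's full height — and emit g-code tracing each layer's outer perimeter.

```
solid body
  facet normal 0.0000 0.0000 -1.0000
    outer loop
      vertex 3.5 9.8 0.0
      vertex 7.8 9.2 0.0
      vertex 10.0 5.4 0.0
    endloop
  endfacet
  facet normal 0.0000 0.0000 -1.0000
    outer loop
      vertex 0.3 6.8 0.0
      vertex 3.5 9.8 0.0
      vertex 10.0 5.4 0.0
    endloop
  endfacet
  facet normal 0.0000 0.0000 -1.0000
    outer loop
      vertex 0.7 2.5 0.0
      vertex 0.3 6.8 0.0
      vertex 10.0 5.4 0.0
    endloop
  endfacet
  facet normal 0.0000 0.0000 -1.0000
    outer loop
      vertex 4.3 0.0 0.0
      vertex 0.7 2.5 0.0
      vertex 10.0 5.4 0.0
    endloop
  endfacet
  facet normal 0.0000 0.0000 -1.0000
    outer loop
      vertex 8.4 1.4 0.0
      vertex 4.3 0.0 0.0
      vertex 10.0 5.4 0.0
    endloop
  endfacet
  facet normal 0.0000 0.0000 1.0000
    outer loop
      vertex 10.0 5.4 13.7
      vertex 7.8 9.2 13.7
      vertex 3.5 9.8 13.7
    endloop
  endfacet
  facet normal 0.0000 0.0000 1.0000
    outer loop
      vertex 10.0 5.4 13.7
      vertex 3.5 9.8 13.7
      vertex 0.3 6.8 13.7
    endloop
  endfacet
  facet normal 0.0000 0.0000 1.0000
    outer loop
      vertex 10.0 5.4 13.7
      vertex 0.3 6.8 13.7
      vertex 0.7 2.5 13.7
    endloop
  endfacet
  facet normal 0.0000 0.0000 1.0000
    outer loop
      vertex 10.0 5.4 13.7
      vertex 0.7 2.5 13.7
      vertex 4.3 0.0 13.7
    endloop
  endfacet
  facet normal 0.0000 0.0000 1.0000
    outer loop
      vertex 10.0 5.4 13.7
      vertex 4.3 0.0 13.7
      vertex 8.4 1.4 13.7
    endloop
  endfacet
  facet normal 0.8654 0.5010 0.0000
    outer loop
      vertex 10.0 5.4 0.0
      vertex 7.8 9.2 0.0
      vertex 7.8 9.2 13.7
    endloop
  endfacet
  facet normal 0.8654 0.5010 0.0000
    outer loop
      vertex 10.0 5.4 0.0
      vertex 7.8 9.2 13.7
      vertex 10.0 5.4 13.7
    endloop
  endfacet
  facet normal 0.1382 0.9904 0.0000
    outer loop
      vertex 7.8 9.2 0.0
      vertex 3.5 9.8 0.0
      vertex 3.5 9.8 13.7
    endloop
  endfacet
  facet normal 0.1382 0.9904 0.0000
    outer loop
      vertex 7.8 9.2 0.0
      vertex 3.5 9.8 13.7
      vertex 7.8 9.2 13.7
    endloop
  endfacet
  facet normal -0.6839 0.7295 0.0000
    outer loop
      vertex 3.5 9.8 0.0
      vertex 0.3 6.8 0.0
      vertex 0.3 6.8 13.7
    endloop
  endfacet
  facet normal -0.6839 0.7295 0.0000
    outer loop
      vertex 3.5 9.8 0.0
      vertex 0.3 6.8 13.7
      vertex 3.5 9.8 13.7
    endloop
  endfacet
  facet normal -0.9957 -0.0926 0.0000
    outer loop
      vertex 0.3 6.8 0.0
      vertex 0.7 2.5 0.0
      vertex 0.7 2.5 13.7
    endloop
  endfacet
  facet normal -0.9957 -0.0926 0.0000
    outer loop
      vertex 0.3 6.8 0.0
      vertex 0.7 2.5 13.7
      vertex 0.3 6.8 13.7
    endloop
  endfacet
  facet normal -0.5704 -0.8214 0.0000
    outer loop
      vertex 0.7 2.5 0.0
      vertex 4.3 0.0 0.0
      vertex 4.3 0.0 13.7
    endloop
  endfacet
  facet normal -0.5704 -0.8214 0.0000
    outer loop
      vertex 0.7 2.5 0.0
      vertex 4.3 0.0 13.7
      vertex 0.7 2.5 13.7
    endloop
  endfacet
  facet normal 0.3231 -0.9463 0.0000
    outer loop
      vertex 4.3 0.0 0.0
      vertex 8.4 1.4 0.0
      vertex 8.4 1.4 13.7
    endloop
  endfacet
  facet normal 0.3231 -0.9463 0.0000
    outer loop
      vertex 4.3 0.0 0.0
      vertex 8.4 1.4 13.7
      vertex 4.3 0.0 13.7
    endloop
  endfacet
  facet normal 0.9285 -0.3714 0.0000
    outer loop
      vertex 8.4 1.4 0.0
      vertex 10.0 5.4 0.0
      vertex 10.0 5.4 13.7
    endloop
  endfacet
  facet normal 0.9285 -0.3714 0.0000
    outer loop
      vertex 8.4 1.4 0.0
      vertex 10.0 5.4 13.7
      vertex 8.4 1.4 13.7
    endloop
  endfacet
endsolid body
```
; perimeter-only toolpath
G21 ; units = mm
G90 ; absolute positioning
G28 ; home
; layer 1
G0 Z2.3
G0 X10.0 Y5.4
G1 X7.8 Y9.2
G1 X3.5 Y9.8
G1 X0.3 Y6.8
G1 X0.7 Y2.5
G1 X4.3 Y0.0
G1 X8.4 Y1.4
G1 X10.0 Y5.4
; layer 2
G0 Z4.6
G0 X10.0 Y5.4
G1 X7.8 Y9.2
G1 X3.5 Y9.8
G1 X0.3 Y6.8
G1 X0.7 Y2.5
G1 X4.3 Y0.0
G1 X8.4 Y1.4
G1 X10.0 Y5.4
; layer 3
G0 Z6.8
G0 X10.0 Y5.4
G1 X7.8 Y9.2
G1 X3.5 Y9.8
G1 X0.3 Y6.8
G1 X0.7 Y2.5
G1 X4.3 Y0.0
G1 X8.4 Y1.4
G1 X10.0 Y5.4
; layer 4
G0 Z9.1
G0 X10.0 Y5.4
G1 X7.8 Y9.2
G1 X3.5 Y9.8
G1 X0.3 Y6.8
G1 X0.7 Y2.5
G1 X4.3 Y0.0
G1 X8.4 Y1.4
G1 X10.0 Y5.4
; layer 5
G0 Z11.4
G0 X10.0 Y5.4
G1 X7.8 Y9.2
G1 X3.5 Y9.8
G1 X0.3 Y6.8
G1 X0.7 Y2.5
G1 X4.3 Y0.0
G1 X8.4 Y1.4
G1 X10.0 Y5.4
; layer 6
G0 Z13.7
G0 X10.0 Y5.4
G1 X7.8 Y9.2
G1 X3.5 Y9.8
G1 X0.3 Y6.8
G1 X0.7 Y2.5
G1 X4.3 Y0.0
G1 X8.4 Y1.4
G1 X10.0 Y5.4
M2 ; end

The solid is a regular 7-sided prism (a cylinder approximated with 7 flat sides), circumscribed radius ≈ 5 mm, height ≈ 13.7 mm. Slicing at Δz = 2.3 mm — 6 equal slices spanning the solid's height, so layer i sits at z = i·h/6 — gives 6 non-empty perimeters. Each is a 7-segment closed polygon; G0 lifts to the layer z and rapids to the start vertex, then G1 traces the edges.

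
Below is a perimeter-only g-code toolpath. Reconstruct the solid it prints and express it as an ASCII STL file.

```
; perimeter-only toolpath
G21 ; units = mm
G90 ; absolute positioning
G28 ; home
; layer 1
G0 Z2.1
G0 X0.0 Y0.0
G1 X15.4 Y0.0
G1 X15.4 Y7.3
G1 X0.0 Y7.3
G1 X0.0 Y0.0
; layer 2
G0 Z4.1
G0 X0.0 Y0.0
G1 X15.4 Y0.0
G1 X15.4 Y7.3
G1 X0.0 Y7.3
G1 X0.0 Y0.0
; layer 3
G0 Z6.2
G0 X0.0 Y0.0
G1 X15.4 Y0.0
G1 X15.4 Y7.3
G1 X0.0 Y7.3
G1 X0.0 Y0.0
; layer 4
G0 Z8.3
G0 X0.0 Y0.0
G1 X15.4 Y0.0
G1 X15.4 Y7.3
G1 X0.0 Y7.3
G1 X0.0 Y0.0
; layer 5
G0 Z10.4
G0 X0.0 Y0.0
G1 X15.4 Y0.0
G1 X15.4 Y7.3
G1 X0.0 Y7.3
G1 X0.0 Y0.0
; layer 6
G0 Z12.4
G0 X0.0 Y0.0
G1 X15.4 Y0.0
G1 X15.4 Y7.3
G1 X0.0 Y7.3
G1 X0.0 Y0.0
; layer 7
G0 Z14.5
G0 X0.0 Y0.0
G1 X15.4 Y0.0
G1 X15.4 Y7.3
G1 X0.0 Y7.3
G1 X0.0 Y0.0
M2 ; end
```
solid part
  facet normal 0.0000 0.0000 -1.0000
    outer loop
      vertex 15.4 7.3 0.0
      vertex 15.4 0.0 0.0
      vertex 0.0 0.0 0.0
    endloop
  endfacet
  facet normal 0.0000 0.0000 -1.0000
    outer loop
      vertex 0.0 7.3 0.0
      vertex 15.4 7.3 0.0
      vertex 0.0 0.0 0.0
    endloop
  endfacet
  facet normal 0.0000 0.0000 1.0000
    outer loop
      vertex 0.0 0.0 14.5
      vertex 15.4 0.0 14.5
      vertex 15.4 7.3 14.5
    endloop
  endfacet
  facet normal 0.0000 0.0000 1.0000
    outer loop
      vertex 0.0 0.0 14.5
      vertex 15.4 7.3 14.5
      vertex 0.0 7.3 14.5
    endloop
  endfacet
  facet normal 0.0000 -1.0000 0.0000
    outer loop
      vertex 0.0 0.0 0.0
      vertex 15.4 0.0 0.0
      vertex 15.4 0.0 14.5
    endloop
  endfacet
  facet normal 0.0000 -1.0000 0.0000
    outer loop
      vertex 0.0 0.0 0.0
      vertex 15.4 0.0 14.5
      vertex 0.0 0.0 14.5
    endloop
  endfacet
  facet normal 0.0000 1.0000 0.0000
    outer loop
      vertex 15.4 7.3 14.5
      vertex 15.4 7.3 0.0
      vertex 0.0 7.3 0.0
    endloop
  endfacet
  facet normal 0.0000 1.0000 0.0000
    outer loop
      vertex 0.0 7.3 14.5
      vertex 15.4 7.3 14.5
      vertex 0.0 7.3 0.0
    endloop
  endfacet
  facet normal -1.0000 0.0000 0.0000
    outer loop
      vertex 0.0 7.3 14.5
      vertex 0.0 7.3 0.0
      vertex 0.0 0.0 0.0
    endloop
  endfacet
  facet normal -1.0000 0.0000 0.0000
    outer loop
      vertex 0.0 0.0 14.5
      vertex 0.0 7.3 14.5
      vertex 0.0 0.0 0.0
    endloop
  endfacet
  facet normal 1.0000 0.0000 0.0000
    outer loop
      vertex 15.4 0.0 0.0
      vertex 15.4 7.3 0.0
      vertex 15.4 7.3 14.5
    endloop
  endfacet
  facet normal 1.0000 0.0000 0.0000
    outer loop
      vertex 15.4 0.0 0.0
      vertex 15.4 7.3 14.5
      vertex 15.4 0.0 14.5
    endloop
  endfacet
endsolid part

The G0 Z moves step by Δz≈2.1 mm. Every layer's G1 loop is the same polygon, so the solid is a straight extrusion of it from z=0 to z≈14.5. Closing with flat bottom and top caps and triangulating gives 12 facets — a rectangular box, roughly 15.4 × 7.3 mm footprint and 14.5 mm tall.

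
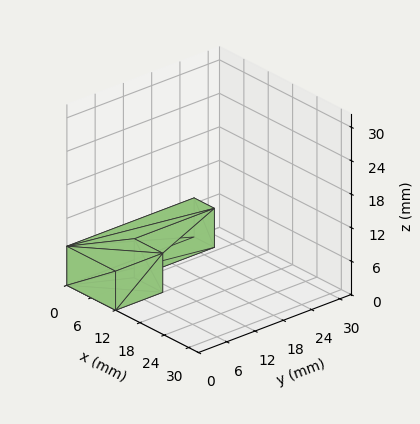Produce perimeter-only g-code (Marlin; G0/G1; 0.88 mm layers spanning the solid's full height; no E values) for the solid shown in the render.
Reading the render: the shape is an L-shaped prism: outer 12 × 27 mm, arm thicknesses ≈ 10 mm (horizontal) and 5 mm (vertical), extruded 7 mm in z (dimensions read to the nearest mm from the axis ticks). For the g-code, the solid's height is divided into equal slices at the stated Δz and each level perimeter traced with G1 moves after a G0 lift.

; perimeter-only toolpath
G21 ; units = mm
G90 ; absolute positioning
G28 ; home
; layer 1
G0 Z0.88
G0 X0.00 Y0.00
G1 X12.00 Y0.00
G1 X12.00 Y10.00
G1 X5.00 Y10.00
G1 X5.00 Y27.00
G1 X0.00 Y27.00
G1 X0.00 Y0.00
; layer 2
G0 Z1.75
G0 X0.00 Y0.00
G1 X12.00 Y0.00
G1 X12.00 Y10.00
G1 X5.00 Y10.00
G1 X5.00 Y27.00
G1 X0.00 Y27.00
G1 X0.00 Y0.00
; layer 3
G0 Z2.62
G0 X0.00 Y0.00
G1 X12.00 Y0.00
G1 X12.00 Y10.00
G1 X5.00 Y10.00
G1 X5.00 Y27.00
G1 X0.00 Y27.00
G1 X0.00 Y0.00
; layer 4
G0 Z3.50
G0 X0.00 Y0.00
G1 X12.00 Y0.00
G1 X12.00 Y10.00
G1 X5.00 Y10.00
G1 X5.00 Y27.00
G1 X0.00 Y27.00
G1 X0.00 Y0.00
; layer 5
G0 Z4.38
G0 X0.00 Y0.00
G1 X12.00 Y0.00
G1 X12.00 Y10.00
G1 X5.00 Y10.00
G1 X5.00 Y27.00
G1 X0.00 Y27.00
G1 X0.00 Y0.00
; layer 6
G0 Z5.25
G0 X0.00 Y0.00
G1 X12.00 Y0.00
G1 X12.00 Y10.00
G1 X5.00 Y10.00
G1 X5.00 Y27.00
G1 X0.00 Y27.00
G1 X0.00 Y0.00
; layer 7
G0 Z6.12
G0 X0.00 Y0.00
G1 X12.00 Y0.00
G1 X12.00 Y10.00
G1 X5.00 Y10.00
G1 X5.00 Y27.00
G1 X0.00 Y27.00
G1 X0.00 Y0.00
; layer 8
G0 Z7.00
G0 X0.00 Y0.00
G1 X12.00 Y0.00
G1 X12.00 Y10.00
G1 X5.00 Y10.00
G1 X5.00 Y27.00
G1 X0.00 Y27.00
G1 X0.00 Y0.00
M2 ; end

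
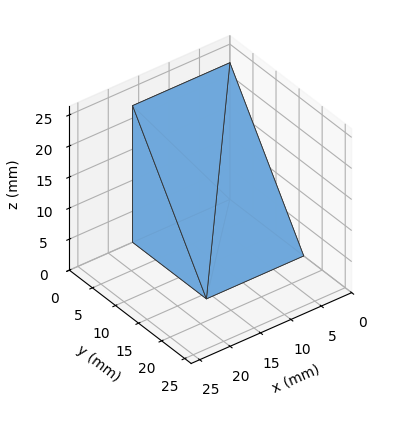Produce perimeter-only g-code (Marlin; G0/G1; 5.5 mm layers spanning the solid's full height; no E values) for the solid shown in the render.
Reading the render: the shape is a wedge (ramp): 16 × 16 mm base, rising to 22 mm along the y=0 edge and sloping linearly to z=0 at y=16 (dimensions read to the nearest mm from the axis ticks). For the g-code, the solid's height is divided into equal slices at the stated Δz and each level perimeter traced with G1 moves after a G0 lift.

; perimeter-only toolpath
G21 ; units = mm
G90 ; absolute positioning
G28 ; home
; layer 1
G0 Z5.5
G0 X0.0 Y0.0
G1 X16.0 Y0.0
G1 X16.0 Y12.0
G1 X0.0 Y12.0
G1 X0.0 Y0.0
; layer 2
G0 Z11.0
G0 X0.0 Y0.0
G1 X16.0 Y0.0
G1 X16.0 Y8.0
G1 X0.0 Y8.0
G1 X0.0 Y0.0
; layer 3
G0 Z16.5
G0 X0.0 Y0.0
G1 X16.0 Y0.0
G1 X16.0 Y4.0
G1 X0.0 Y4.0
G1 X0.0 Y0.0
M2 ; end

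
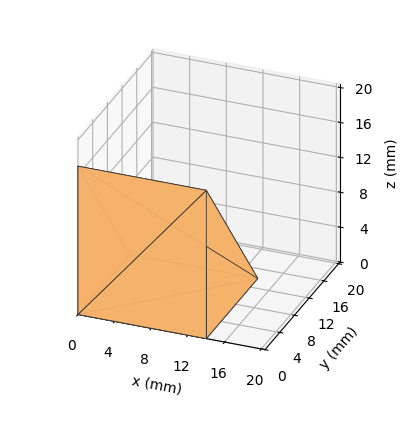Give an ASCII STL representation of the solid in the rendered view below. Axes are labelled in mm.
Reading the render: the shape is a wedge (ramp): 14 × 14 mm base, rising to 17 mm along the y=0 edge and sloping linearly to z=0 at y=14 (dimensions read to the nearest mm from the axis ticks). For the STL, each face is triangulated and given an outward normal.

solid part
  facet normal 0.0000 0.0000 -1.0000
    outer loop
      vertex 14.000 14.000 0.000
      vertex 14.000 0.000 0.000
      vertex 0.000 0.000 0.000
    endloop
  endfacet
  facet normal 0.0000 0.0000 -1.0000
    outer loop
      vertex 0.000 14.000 0.000
      vertex 14.000 14.000 0.000
      vertex 0.000 0.000 0.000
    endloop
  endfacet
  facet normal 0.0000 -1.0000 0.0000
    outer loop
      vertex 0.000 0.000 0.000
      vertex 14.000 0.000 0.000
      vertex 14.000 0.000 17.000
    endloop
  endfacet
  facet normal 0.0000 -1.0000 0.0000
    outer loop
      vertex 0.000 0.000 0.000
      vertex 14.000 0.000 17.000
      vertex 0.000 0.000 17.000
    endloop
  endfacet
  facet normal 0.0000 0.7719 0.6357
    outer loop
      vertex 0.000 0.000 17.000
      vertex 14.000 0.000 17.000
      vertex 14.000 14.000 0.000
    endloop
  endfacet
  facet normal 0.0000 0.7719 0.6357
    outer loop
      vertex 0.000 0.000 17.000
      vertex 14.000 14.000 0.000
      vertex 0.000 14.000 0.000
    endloop
  endfacet
  facet normal -1.0000 0.0000 0.0000
    outer loop
      vertex 0.000 0.000 17.000
      vertex 0.000 14.000 0.000
      vertex 0.000 0.000 0.000
    endloop
  endfacet
  facet normal 1.0000 0.0000 0.0000
    outer loop
      vertex 14.000 0.000 0.000
      vertex 14.000 14.000 0.000
      vertex 14.000 0.000 17.000
    endloop
  endfacet
endsolid part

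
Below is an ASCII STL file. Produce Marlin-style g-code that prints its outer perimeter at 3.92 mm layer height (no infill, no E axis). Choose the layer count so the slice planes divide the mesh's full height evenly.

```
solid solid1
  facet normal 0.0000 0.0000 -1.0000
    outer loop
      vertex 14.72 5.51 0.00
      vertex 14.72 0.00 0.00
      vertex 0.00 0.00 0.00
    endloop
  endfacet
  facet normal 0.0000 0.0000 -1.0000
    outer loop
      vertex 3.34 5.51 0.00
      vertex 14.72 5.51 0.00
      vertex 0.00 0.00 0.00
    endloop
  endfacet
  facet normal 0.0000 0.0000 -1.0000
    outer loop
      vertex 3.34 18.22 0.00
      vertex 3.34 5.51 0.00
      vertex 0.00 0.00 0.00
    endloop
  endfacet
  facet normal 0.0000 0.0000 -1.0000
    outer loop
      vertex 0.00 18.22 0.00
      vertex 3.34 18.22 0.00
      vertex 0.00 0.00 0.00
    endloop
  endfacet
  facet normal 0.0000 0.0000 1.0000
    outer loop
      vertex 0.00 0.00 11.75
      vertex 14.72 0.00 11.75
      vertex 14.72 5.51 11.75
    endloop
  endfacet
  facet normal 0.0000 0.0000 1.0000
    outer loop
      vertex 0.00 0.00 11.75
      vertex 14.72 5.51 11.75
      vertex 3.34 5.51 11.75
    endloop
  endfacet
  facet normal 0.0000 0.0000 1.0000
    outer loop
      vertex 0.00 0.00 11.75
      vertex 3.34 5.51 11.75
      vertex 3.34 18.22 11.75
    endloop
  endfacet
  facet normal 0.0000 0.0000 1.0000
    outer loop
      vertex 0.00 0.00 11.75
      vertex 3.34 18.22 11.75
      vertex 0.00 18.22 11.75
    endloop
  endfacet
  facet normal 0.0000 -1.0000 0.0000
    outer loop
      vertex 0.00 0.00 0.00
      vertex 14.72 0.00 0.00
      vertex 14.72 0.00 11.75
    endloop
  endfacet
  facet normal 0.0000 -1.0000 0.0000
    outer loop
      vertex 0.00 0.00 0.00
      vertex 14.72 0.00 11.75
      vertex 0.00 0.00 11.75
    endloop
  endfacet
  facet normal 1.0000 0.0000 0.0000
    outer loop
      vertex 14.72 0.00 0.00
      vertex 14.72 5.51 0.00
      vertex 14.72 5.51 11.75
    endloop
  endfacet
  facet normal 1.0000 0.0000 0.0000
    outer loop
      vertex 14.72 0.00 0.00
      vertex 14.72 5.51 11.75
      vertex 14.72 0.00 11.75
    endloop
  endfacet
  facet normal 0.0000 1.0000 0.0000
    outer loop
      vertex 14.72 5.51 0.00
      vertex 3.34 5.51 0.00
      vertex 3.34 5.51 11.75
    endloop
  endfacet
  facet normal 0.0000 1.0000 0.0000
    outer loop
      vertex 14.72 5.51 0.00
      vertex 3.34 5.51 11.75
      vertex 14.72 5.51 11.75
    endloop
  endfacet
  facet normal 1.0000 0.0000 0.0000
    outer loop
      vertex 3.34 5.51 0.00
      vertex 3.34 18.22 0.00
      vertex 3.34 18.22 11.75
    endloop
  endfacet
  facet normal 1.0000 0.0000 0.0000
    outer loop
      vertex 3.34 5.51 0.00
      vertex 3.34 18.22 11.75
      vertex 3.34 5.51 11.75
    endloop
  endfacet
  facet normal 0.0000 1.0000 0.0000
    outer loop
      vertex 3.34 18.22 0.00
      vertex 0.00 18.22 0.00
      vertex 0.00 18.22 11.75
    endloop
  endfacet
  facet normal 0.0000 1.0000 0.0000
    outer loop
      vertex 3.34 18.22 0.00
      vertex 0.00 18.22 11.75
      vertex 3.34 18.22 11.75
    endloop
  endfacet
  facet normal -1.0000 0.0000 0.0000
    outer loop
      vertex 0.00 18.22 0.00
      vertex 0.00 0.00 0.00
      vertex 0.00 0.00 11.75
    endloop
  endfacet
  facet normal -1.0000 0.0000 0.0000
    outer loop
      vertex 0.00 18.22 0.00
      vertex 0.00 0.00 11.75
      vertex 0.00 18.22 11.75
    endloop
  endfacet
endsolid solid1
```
; perimeter-only toolpath
G21 ; units = mm
G90 ; absolute positioning
G28 ; home
; layer 1
G0 Z3.92
G0 X0.00 Y0.00
G1 X14.72 Y0.00
G1 X14.72 Y5.51
G1 X3.34 Y5.51
G1 X3.34 Y18.22
G1 X0.00 Y18.22
G1 X0.00 Y0.00
; layer 2
G0 Z7.83
G0 X0.00 Y0.00
G1 X14.72 Y0.00
G1 X14.72 Y5.51
G1 X3.34 Y5.51
G1 X3.34 Y18.22
G1 X0.00 Y18.22
G1 X0.00 Y0.00
; layer 3
G0 Z11.75
G0 X0.00 Y0.00
G1 X14.72 Y0.00
G1 X14.72 Y5.51
G1 X3.34 Y5.51
G1 X3.34 Y18.22
G1 X0.00 Y18.22
G1 X0.00 Y0.00
M2 ; end

The solid is an L-shaped prism: outer 14.7 × 18.2 mm, arm thicknesses ≈ 5.51 mm (horizontal) and 3.34 mm (vertical), extruded 11.8 mm in z. Slicing at Δz = 3.92 mm — 3 equal slices spanning the solid's height, so layer i sits at z = i·h/3 — gives 3 non-empty perimeters. Each is a 6-segment closed polygon; G0 lifts to the layer z and rapids to the start vertex, then G1 traces the edges.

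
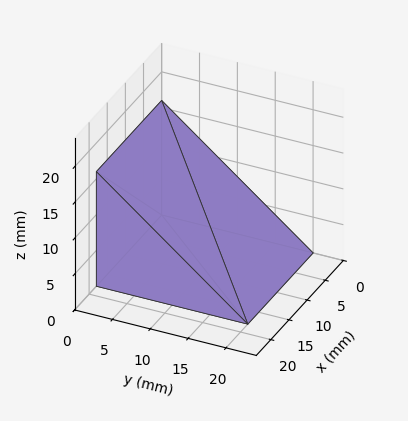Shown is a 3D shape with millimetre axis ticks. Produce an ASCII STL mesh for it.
Reading the render: the shape is a wedge (ramp): 18 × 20 mm base, rising to 16 mm along the y=0 edge and sloping linearly to z=0 at y=20 (dimensions read to the nearest mm from the axis ticks). For the STL, each face is triangulated and given an outward normal.

solid part
  facet normal 0.0000 0.0000 -1.0000
    outer loop
      vertex 18.0 20.0 0.0
      vertex 18.0 0.0 0.0
      vertex 0.0 0.0 0.0
    endloop
  endfacet
  facet normal 0.0000 0.0000 -1.0000
    outer loop
      vertex 0.0 20.0 0.0
      vertex 18.0 20.0 0.0
      vertex 0.0 0.0 0.0
    endloop
  endfacet
  facet normal 0.0000 -1.0000 0.0000
    outer loop
      vertex 0.0 0.0 0.0
      vertex 18.0 0.0 0.0
      vertex 18.0 0.0 16.0
    endloop
  endfacet
  facet normal 0.0000 -1.0000 0.0000
    outer loop
      vertex 0.0 0.0 0.0
      vertex 18.0 0.0 16.0
      vertex 0.0 0.0 16.0
    endloop
  endfacet
  facet normal 0.0000 0.6247 0.7809
    outer loop
      vertex 0.0 0.0 16.0
      vertex 18.0 0.0 16.0
      vertex 18.0 20.0 0.0
    endloop
  endfacet
  facet normal 0.0000 0.6247 0.7809
    outer loop
      vertex 0.0 0.0 16.0
      vertex 18.0 20.0 0.0
      vertex 0.0 20.0 0.0
    endloop
  endfacet
  facet normal -1.0000 0.0000 0.0000
    outer loop
      vertex 0.0 0.0 16.0
      vertex 0.0 20.0 0.0
      vertex 0.0 0.0 0.0
    endloop
  endfacet
  facet normal 1.0000 0.0000 0.0000
    outer loop
      vertex 18.0 0.0 0.0
      vertex 18.0 20.0 0.0
      vertex 18.0 0.0 16.0
    endloop
  endfacet
endsolid part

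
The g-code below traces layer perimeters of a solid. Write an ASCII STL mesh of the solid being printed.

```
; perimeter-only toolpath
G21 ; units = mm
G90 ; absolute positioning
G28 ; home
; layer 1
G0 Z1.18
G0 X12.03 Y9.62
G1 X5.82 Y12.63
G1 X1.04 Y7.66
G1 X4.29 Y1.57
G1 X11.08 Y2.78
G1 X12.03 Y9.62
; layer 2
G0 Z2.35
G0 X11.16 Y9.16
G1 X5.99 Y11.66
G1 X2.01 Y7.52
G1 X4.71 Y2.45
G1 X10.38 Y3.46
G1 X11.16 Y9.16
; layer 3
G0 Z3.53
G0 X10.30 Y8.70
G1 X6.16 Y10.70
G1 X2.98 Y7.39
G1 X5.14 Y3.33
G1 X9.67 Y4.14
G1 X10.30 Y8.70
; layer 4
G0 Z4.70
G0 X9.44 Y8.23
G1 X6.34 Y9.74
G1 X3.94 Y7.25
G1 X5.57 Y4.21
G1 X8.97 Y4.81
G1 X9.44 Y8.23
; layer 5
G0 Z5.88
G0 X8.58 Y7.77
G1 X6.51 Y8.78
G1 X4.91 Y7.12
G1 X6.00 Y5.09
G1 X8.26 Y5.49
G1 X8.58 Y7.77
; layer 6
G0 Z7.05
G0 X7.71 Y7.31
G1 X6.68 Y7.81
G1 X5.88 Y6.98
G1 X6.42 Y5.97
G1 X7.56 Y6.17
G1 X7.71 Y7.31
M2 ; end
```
solid part
  facet normal 0.0000 0.0000 -1.0000
    outer loop
      vertex 0.07 7.79 0.00
      vertex 5.65 13.59 0.00
      vertex 12.89 10.08 0.00
    endloop
  endfacet
  facet normal 0.0000 0.0000 -1.0000
    outer loop
      vertex 3.86 0.69 0.00
      vertex 0.07 7.79 0.00
      vertex 12.89 10.08 0.00
    endloop
  endfacet
  facet normal 0.0000 0.0000 -1.0000
    outer loop
      vertex 11.79 2.10 0.00
      vertex 3.86 0.69 0.00
      vertex 12.89 10.08 0.00
    endloop
  endfacet
  facet normal 0.3619 0.7464 0.5585
    outer loop
      vertex 12.89 10.08 0.00
      vertex 5.65 13.59 0.00
      vertex 6.85 6.85 8.23
    endloop
  endfacet
  facet normal -0.5979 0.5752 0.5583
    outer loop
      vertex 5.65 13.59 0.00
      vertex 0.07 7.79 0.00
      vertex 6.85 6.85 8.23
    endloop
  endfacet
  facet normal -0.7319 -0.3907 0.5583
    outer loop
      vertex 0.07 7.79 0.00
      vertex 3.86 0.69 0.00
      vertex 6.85 6.85 8.23
    endloop
  endfacet
  facet normal 0.1452 -0.8167 0.5585
    outer loop
      vertex 3.86 0.69 0.00
      vertex 11.79 2.10 0.00
      vertex 6.85 6.85 8.23
    endloop
  endfacet
  facet normal 0.8217 -0.1133 0.5586
    outer loop
      vertex 11.79 2.10 0.00
      vertex 12.89 10.08 0.00
      vertex 6.85 6.85 8.23
    endloop
  endfacet
endsolid part

The G0 Z moves step by Δz≈1.18 mm. The G1 loops shrink linearly with z, so the solid tapers from its base footprint up to z≈8.23. Closing with a flat bottom cap and the tapered top and triangulating gives 8 facets — a regular 5-sided pyramid, base circumscribed radius ≈ 6.85 mm, apex at z ≈ 8.23 mm.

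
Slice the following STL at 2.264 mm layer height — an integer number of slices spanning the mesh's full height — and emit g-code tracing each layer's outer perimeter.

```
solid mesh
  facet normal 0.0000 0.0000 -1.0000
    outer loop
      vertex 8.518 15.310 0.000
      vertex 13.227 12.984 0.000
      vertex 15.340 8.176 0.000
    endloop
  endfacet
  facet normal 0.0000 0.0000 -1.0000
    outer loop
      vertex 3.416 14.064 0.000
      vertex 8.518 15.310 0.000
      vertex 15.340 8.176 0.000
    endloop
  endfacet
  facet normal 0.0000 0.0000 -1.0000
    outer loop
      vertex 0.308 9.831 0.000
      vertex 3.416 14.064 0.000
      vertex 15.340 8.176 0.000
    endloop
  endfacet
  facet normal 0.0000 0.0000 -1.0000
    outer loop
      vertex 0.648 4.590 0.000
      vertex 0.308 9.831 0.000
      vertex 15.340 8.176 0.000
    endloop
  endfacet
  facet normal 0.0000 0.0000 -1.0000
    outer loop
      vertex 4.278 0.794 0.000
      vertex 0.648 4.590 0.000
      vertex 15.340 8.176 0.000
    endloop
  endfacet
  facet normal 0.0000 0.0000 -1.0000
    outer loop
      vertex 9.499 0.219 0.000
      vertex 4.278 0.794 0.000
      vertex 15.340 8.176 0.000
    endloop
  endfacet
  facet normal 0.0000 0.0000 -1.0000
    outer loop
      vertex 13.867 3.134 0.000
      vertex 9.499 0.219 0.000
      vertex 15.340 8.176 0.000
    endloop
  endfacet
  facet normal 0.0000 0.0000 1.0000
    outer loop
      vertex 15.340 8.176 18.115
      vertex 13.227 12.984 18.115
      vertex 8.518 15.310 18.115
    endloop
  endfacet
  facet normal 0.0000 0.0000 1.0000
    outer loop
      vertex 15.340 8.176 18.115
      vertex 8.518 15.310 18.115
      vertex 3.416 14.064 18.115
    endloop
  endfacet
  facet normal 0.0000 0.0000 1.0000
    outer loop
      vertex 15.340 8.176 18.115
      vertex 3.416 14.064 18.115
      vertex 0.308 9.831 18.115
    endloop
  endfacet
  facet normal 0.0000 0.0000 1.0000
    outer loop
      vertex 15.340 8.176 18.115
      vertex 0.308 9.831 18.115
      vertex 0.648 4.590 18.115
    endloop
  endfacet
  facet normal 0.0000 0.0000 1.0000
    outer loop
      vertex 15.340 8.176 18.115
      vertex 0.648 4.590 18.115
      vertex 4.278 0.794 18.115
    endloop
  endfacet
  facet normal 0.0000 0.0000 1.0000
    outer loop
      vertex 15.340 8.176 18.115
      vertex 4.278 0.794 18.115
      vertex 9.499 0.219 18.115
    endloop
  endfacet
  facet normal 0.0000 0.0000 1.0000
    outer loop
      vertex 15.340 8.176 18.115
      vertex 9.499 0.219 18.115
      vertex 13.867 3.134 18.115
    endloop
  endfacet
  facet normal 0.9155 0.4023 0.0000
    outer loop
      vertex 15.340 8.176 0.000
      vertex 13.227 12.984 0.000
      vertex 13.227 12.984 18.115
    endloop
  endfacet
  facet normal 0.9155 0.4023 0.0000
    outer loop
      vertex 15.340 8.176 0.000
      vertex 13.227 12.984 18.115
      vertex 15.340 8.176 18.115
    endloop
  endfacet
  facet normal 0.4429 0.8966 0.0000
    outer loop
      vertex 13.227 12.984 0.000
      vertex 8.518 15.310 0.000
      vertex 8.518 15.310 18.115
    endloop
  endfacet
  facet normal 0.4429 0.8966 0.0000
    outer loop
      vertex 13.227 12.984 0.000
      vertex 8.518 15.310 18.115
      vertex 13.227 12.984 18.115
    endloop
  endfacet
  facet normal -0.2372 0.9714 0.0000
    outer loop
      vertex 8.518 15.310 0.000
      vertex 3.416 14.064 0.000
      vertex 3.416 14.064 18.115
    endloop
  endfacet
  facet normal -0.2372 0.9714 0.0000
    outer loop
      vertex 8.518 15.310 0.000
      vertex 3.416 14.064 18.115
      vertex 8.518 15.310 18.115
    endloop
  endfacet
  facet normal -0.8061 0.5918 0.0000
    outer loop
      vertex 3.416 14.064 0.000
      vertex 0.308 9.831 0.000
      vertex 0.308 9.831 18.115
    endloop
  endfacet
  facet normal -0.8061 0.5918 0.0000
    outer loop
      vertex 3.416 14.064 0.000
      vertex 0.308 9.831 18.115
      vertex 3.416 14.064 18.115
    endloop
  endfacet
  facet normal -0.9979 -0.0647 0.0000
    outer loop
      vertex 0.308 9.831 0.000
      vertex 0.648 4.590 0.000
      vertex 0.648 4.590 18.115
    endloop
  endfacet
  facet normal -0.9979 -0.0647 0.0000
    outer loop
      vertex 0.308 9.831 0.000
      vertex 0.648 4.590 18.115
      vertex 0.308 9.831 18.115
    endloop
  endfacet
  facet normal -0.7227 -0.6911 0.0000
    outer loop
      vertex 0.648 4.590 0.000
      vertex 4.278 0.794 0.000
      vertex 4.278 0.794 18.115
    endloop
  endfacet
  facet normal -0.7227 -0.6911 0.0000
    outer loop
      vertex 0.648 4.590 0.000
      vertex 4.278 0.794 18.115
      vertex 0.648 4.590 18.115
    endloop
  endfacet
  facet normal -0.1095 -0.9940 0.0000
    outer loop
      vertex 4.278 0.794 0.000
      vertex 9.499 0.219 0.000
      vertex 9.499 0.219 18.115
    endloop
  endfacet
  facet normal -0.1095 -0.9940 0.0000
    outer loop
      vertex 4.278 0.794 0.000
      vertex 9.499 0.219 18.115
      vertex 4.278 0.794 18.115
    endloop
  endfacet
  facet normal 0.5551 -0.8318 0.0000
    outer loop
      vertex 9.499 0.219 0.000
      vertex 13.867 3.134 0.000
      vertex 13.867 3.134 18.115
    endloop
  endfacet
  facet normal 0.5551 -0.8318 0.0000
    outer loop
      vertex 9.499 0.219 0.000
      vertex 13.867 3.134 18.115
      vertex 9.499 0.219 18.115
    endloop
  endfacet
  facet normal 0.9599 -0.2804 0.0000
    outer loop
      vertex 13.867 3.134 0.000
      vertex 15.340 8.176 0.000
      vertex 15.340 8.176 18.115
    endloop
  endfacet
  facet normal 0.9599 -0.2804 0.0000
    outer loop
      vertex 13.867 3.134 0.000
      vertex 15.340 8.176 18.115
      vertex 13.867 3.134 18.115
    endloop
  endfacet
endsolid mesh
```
; perimeter-only toolpath
G21 ; units = mm
G90 ; absolute positioning
G28 ; home
; layer 1
G0 Z2.264
G0 X15.340 Y8.176
G1 X13.227 Y12.984
G1 X8.518 Y15.310
G1 X3.416 Y14.064
G1 X0.308 Y9.831
G1 X0.648 Y4.590
G1 X4.278 Y0.794
G1 X9.499 Y0.219
G1 X13.867 Y3.134
G1 X15.340 Y8.176
; layer 2
G0 Z4.529
G0 X15.340 Y8.176
G1 X13.227 Y12.984
G1 X8.518 Y15.310
G1 X3.416 Y14.064
G1 X0.308 Y9.831
G1 X0.648 Y4.590
G1 X4.278 Y0.794
G1 X9.499 Y0.219
G1 X13.867 Y3.134
G1 X15.340 Y8.176
; layer 3
G0 Z6.793
G0 X15.340 Y8.176
G1 X13.227 Y12.984
G1 X8.518 Y15.310
G1 X3.416 Y14.064
G1 X0.308 Y9.831
G1 X0.648 Y4.590
G1 X4.278 Y0.794
G1 X9.499 Y0.219
G1 X13.867 Y3.134
G1 X15.340 Y8.176
; layer 4
G0 Z9.057
G0 X15.340 Y8.176
G1 X13.227 Y12.984
G1 X8.518 Y15.310
G1 X3.416 Y14.064
G1 X0.308 Y9.831
G1 X0.648 Y4.590
G1 X4.278 Y0.794
G1 X9.499 Y0.219
G1 X13.867 Y3.134
G1 X15.340 Y8.176
; layer 5
G0 Z11.322
G0 X15.340 Y8.176
G1 X13.227 Y12.984
G1 X8.518 Y15.310
G1 X3.416 Y14.064
G1 X0.308 Y9.831
G1 X0.648 Y4.590
G1 X4.278 Y0.794
G1 X9.499 Y0.219
G1 X13.867 Y3.134
G1 X15.340 Y8.176
; layer 6
G0 Z13.586
G0 X15.340 Y8.176
G1 X13.227 Y12.984
G1 X8.518 Y15.310
G1 X3.416 Y14.064
G1 X0.308 Y9.831
G1 X0.648 Y4.590
G1 X4.278 Y0.794
G1 X9.499 Y0.219
G1 X13.867 Y3.134
G1 X15.340 Y8.176
; layer 7
G0 Z15.851
G0 X15.340 Y8.176
G1 X13.227 Y12.984
G1 X8.518 Y15.310
G1 X3.416 Y14.064
G1 X0.308 Y9.831
G1 X0.648 Y4.590
G1 X4.278 Y0.794
G1 X9.499 Y0.219
G1 X13.867 Y3.134
G1 X15.340 Y8.176
; layer 8
G0 Z18.115
G0 X15.340 Y8.176
G1 X13.227 Y12.984
G1 X8.518 Y15.310
G1 X3.416 Y14.064
G1 X0.308 Y9.831
G1 X0.648 Y4.590
G1 X4.278 Y0.794
G1 X9.499 Y0.219
G1 X13.867 Y3.134
G1 X15.340 Y8.176
M2 ; end

The solid is a regular 9-sided prism (a cylinder approximated with 9 flat sides), circumscribed radius ≈ 7.68 mm, height ≈ 18.1 mm. Slicing at Δz = 2.264 mm — 8 equal slices spanning the solid's height, so layer i sits at z = i·h/8 — gives 8 non-empty perimeters. Each is a 9-segment closed polygon; G0 lifts to the layer z and rapids to the start vertex, then G1 traces the edges.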